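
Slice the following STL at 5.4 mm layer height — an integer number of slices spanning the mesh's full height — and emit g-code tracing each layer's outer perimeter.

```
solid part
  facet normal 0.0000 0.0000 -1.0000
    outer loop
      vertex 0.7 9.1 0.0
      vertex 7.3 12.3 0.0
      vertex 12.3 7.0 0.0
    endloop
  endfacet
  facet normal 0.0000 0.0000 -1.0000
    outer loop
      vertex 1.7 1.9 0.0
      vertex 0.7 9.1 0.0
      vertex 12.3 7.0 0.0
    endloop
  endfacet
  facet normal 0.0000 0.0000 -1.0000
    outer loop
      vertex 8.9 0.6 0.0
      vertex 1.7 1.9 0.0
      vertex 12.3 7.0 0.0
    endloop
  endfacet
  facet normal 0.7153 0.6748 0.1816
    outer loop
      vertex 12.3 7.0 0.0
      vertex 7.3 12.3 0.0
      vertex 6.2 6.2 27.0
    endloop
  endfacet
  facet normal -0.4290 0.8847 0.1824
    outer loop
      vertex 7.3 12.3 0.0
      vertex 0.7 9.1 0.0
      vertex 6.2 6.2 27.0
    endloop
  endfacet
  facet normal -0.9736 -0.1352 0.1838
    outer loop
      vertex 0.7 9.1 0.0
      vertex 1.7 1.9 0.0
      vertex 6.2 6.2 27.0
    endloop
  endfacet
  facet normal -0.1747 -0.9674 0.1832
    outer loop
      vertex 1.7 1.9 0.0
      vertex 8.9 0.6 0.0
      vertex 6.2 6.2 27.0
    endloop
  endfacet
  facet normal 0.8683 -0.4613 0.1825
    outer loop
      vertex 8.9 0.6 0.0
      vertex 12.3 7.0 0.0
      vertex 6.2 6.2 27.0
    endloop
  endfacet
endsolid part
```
; perimeter-only toolpath
G21 ; units = mm
G90 ; absolute positioning
G28 ; home
; layer 1
G0 Z5.4
G0 X11.1 Y6.8
G1 X7.1 Y11.1
G1 X1.8 Y8.5
G1 X2.6 Y2.8
G1 X8.4 Y1.7
G1 X11.1 Y6.8
; layer 2
G0 Z10.8
G0 X9.9 Y6.7
G1 X6.9 Y9.9
G1 X2.9 Y7.9
G1 X3.5 Y3.6
G1 X7.8 Y2.8
G1 X9.9 Y6.7
; layer 3
G0 Z16.2
G0 X8.6 Y6.5
G1 X6.6 Y8.6
G1 X4.0 Y7.4
G1 X4.4 Y4.5
G1 X7.3 Y4.0
G1 X8.6 Y6.5
; layer 4
G0 Z21.6
G0 X7.4 Y6.4
G1 X6.4 Y7.4
G1 X5.1 Y6.8
G1 X5.3 Y5.3
G1 X6.7 Y5.1
G1 X7.4 Y6.4
M2 ; end

The solid is a regular 5-sided pyramid, base circumscribed radius ≈ 6.2 mm, apex at z ≈ 27 mm. Slicing at Δz = 5.4 mm — 5 equal slices spanning the solid's height, so layer i sits at z = i·h/5 — gives 4 non-empty perimeters. Each is a 5-segment closed polygon; G0 lifts to the layer z and rapids to the start vertex, then G1 traces the edges. The cross-section shrinks linearly with z (the slice at the apex is degenerate and omitted).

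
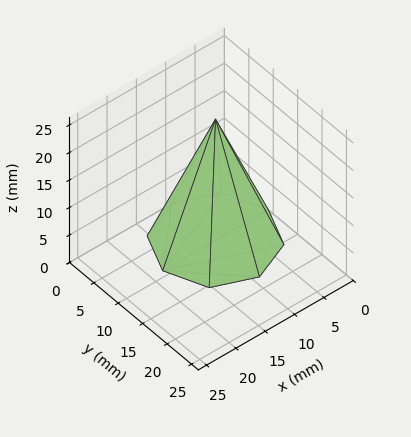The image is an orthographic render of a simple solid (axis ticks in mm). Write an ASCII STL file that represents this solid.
Reading the render: the shape is a regular 8-sided pyramid, base circumscribed radius ≈ 9 mm, apex at z ≈ 22 mm (dimensions read to the nearest mm from the axis ticks). For the STL, each face is triangulated and given an outward normal.

solid part
  facet normal 0.0000 0.0000 -1.0000
    outer loop
      vertex 9.00 18.00 0.00
      vertex 15.36 15.36 0.00
      vertex 18.00 9.00 0.00
    endloop
  endfacet
  facet normal 0.0000 0.0000 -1.0000
    outer loop
      vertex 2.64 15.36 0.00
      vertex 9.00 18.00 0.00
      vertex 18.00 9.00 0.00
    endloop
  endfacet
  facet normal 0.0000 0.0000 -1.0000
    outer loop
      vertex 0.00 9.00 0.00
      vertex 2.64 15.36 0.00
      vertex 18.00 9.00 0.00
    endloop
  endfacet
  facet normal 0.0000 0.0000 -1.0000
    outer loop
      vertex 2.64 2.64 0.00
      vertex 0.00 9.00 0.00
      vertex 18.00 9.00 0.00
    endloop
  endfacet
  facet normal 0.0000 0.0000 -1.0000
    outer loop
      vertex 9.00 0.00 0.00
      vertex 2.64 2.64 0.00
      vertex 18.00 9.00 0.00
    endloop
  endfacet
  facet normal 0.0000 0.0000 -1.0000
    outer loop
      vertex 15.36 2.64 0.00
      vertex 9.00 0.00 0.00
      vertex 18.00 9.00 0.00
    endloop
  endfacet
  facet normal 0.8640 0.3586 0.3534
    outer loop
      vertex 18.00 9.00 0.00
      vertex 15.36 15.36 0.00
      vertex 9.00 9.00 22.00
    endloop
  endfacet
  facet normal 0.3586 0.8640 0.3534
    outer loop
      vertex 15.36 15.36 0.00
      vertex 9.00 18.00 0.00
      vertex 9.00 9.00 22.00
    endloop
  endfacet
  facet normal -0.3586 0.8640 0.3534
    outer loop
      vertex 9.00 18.00 0.00
      vertex 2.64 15.36 0.00
      vertex 9.00 9.00 22.00
    endloop
  endfacet
  facet normal -0.8640 0.3586 0.3534
    outer loop
      vertex 2.64 15.36 0.00
      vertex 0.00 9.00 0.00
      vertex 9.00 9.00 22.00
    endloop
  endfacet
  facet normal -0.8640 -0.3586 0.3534
    outer loop
      vertex 0.00 9.00 0.00
      vertex 2.64 2.64 0.00
      vertex 9.00 9.00 22.00
    endloop
  endfacet
  facet normal -0.3586 -0.8640 0.3534
    outer loop
      vertex 2.64 2.64 0.00
      vertex 9.00 0.00 0.00
      vertex 9.00 9.00 22.00
    endloop
  endfacet
  facet normal 0.3586 -0.8640 0.3534
    outer loop
      vertex 9.00 0.00 0.00
      vertex 15.36 2.64 0.00
      vertex 9.00 9.00 22.00
    endloop
  endfacet
  facet normal 0.8640 -0.3586 0.3534
    outer loop
      vertex 15.36 2.64 0.00
      vertex 18.00 9.00 0.00
      vertex 9.00 9.00 22.00
    endloop
  endfacet
endsolid part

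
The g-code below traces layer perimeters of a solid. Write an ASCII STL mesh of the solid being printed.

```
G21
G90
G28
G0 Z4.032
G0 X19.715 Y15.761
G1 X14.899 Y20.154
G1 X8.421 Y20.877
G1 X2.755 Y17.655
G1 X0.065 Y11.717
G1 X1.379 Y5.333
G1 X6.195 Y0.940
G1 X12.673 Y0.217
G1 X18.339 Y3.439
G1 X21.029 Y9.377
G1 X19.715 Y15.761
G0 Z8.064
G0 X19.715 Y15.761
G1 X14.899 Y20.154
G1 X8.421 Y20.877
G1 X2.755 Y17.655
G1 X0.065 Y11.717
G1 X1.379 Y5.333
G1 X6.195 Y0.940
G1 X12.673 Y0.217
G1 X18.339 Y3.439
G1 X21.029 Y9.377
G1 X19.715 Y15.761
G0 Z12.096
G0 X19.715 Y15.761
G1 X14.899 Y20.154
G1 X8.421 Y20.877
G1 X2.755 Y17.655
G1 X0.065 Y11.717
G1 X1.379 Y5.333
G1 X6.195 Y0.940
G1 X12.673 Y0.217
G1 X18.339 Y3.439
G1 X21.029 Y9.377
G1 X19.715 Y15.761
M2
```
solid part
  facet normal 0.0000 0.0000 -1.0000
    outer loop
      vertex 8.421 20.877 0.000
      vertex 14.899 20.154 0.000
      vertex 19.715 15.761 0.000
    endloop
  endfacet
  facet normal 0.0000 0.0000 -1.0000
    outer loop
      vertex 2.755 17.655 0.000
      vertex 8.421 20.877 0.000
      vertex 19.715 15.761 0.000
    endloop
  endfacet
  facet normal 0.0000 0.0000 -1.0000
    outer loop
      vertex 0.065 11.717 0.000
      vertex 2.755 17.655 0.000
      vertex 19.715 15.761 0.000
    endloop
  endfacet
  facet normal 0.0000 0.0000 -1.0000
    outer loop
      vertex 1.379 5.333 0.000
      vertex 0.065 11.717 0.000
      vertex 19.715 15.761 0.000
    endloop
  endfacet
  facet normal 0.0000 0.0000 -1.0000
    outer loop
      vertex 6.195 0.940 0.000
      vertex 1.379 5.333 0.000
      vertex 19.715 15.761 0.000
    endloop
  endfacet
  facet normal 0.0000 0.0000 -1.0000
    outer loop
      vertex 12.673 0.217 0.000
      vertex 6.195 0.940 0.000
      vertex 19.715 15.761 0.000
    endloop
  endfacet
  facet normal 0.0000 0.0000 -1.0000
    outer loop
      vertex 18.339 3.439 0.000
      vertex 12.673 0.217 0.000
      vertex 19.715 15.761 0.000
    endloop
  endfacet
  facet normal 0.0000 0.0000 -1.0000
    outer loop
      vertex 21.029 9.377 0.000
      vertex 18.339 3.439 0.000
      vertex 19.715 15.761 0.000
    endloop
  endfacet
  facet normal 0.0000 0.0000 1.0000
    outer loop
      vertex 19.715 15.761 12.096
      vertex 14.899 20.154 12.096
      vertex 8.421 20.877 12.096
    endloop
  endfacet
  facet normal 0.0000 0.0000 1.0000
    outer loop
      vertex 19.715 15.761 12.096
      vertex 8.421 20.877 12.096
      vertex 2.755 17.655 12.096
    endloop
  endfacet
  facet normal 0.0000 0.0000 1.0000
    outer loop
      vertex 19.715 15.761 12.096
      vertex 2.755 17.655 12.096
      vertex 0.065 11.717 12.096
    endloop
  endfacet
  facet normal 0.0000 0.0000 1.0000
    outer loop
      vertex 19.715 15.761 12.096
      vertex 0.065 11.717 12.096
      vertex 1.379 5.333 12.096
    endloop
  endfacet
  facet normal 0.0000 0.0000 1.0000
    outer loop
      vertex 19.715 15.761 12.096
      vertex 1.379 5.333 12.096
      vertex 6.195 0.940 12.096
    endloop
  endfacet
  facet normal 0.0000 0.0000 1.0000
    outer loop
      vertex 19.715 15.761 12.096
      vertex 6.195 0.940 12.096
      vertex 12.673 0.217 12.096
    endloop
  endfacet
  facet normal 0.0000 0.0000 1.0000
    outer loop
      vertex 19.715 15.761 12.096
      vertex 12.673 0.217 12.096
      vertex 18.339 3.439 12.096
    endloop
  endfacet
  facet normal 0.0000 0.0000 1.0000
    outer loop
      vertex 19.715 15.761 12.096
      vertex 18.339 3.439 12.096
      vertex 21.029 9.377 12.096
    endloop
  endfacet
  facet normal 0.6739 0.7388 0.0000
    outer loop
      vertex 19.715 15.761 0.000
      vertex 14.899 20.154 0.000
      vertex 14.899 20.154 12.096
    endloop
  endfacet
  facet normal 0.6739 0.7388 0.0000
    outer loop
      vertex 19.715 15.761 0.000
      vertex 14.899 20.154 12.096
      vertex 19.715 15.761 12.096
    endloop
  endfacet
  facet normal 0.1109 0.9938 0.0000
    outer loop
      vertex 14.899 20.154 0.000
      vertex 8.421 20.877 0.000
      vertex 8.421 20.877 12.096
    endloop
  endfacet
  facet normal 0.1109 0.9938 0.0000
    outer loop
      vertex 14.899 20.154 0.000
      vertex 8.421 20.877 12.096
      vertex 14.899 20.154 12.096
    endloop
  endfacet
  facet normal -0.4943 0.8693 0.0000
    outer loop
      vertex 8.421 20.877 0.000
      vertex 2.755 17.655 0.000
      vertex 2.755 17.655 12.096
    endloop
  endfacet
  facet normal -0.4943 0.8693 0.0000
    outer loop
      vertex 8.421 20.877 0.000
      vertex 2.755 17.655 12.096
      vertex 8.421 20.877 12.096
    endloop
  endfacet
  facet normal -0.9109 0.4126 0.0000
    outer loop
      vertex 2.755 17.655 0.000
      vertex 0.065 11.717 0.000
      vertex 0.065 11.717 12.096
    endloop
  endfacet
  facet normal -0.9109 0.4126 0.0000
    outer loop
      vertex 2.755 17.655 0.000
      vertex 0.065 11.717 12.096
      vertex 2.755 17.655 12.096
    endloop
  endfacet
  facet normal -0.9795 -0.2016 0.0000
    outer loop
      vertex 0.065 11.717 0.000
      vertex 1.379 5.333 0.000
      vertex 1.379 5.333 12.096
    endloop
  endfacet
  facet normal -0.9795 -0.2016 0.0000
    outer loop
      vertex 0.065 11.717 0.000
      vertex 1.379 5.333 12.096
      vertex 0.065 11.717 12.096
    endloop
  endfacet
  facet normal -0.6739 -0.7388 0.0000
    outer loop
      vertex 1.379 5.333 0.000
      vertex 6.195 0.940 0.000
      vertex 6.195 0.940 12.096
    endloop
  endfacet
  facet normal -0.6739 -0.7388 0.0000
    outer loop
      vertex 1.379 5.333 0.000
      vertex 6.195 0.940 12.096
      vertex 1.379 5.333 12.096
    endloop
  endfacet
  facet normal -0.1109 -0.9938 0.0000
    outer loop
      vertex 6.195 0.940 0.000
      vertex 12.673 0.217 0.000
      vertex 12.673 0.217 12.096
    endloop
  endfacet
  facet normal -0.1109 -0.9938 0.0000
    outer loop
      vertex 6.195 0.940 0.000
      vertex 12.673 0.217 12.096
      vertex 6.195 0.940 12.096
    endloop
  endfacet
  facet normal 0.4943 -0.8693 0.0000
    outer loop
      vertex 12.673 0.217 0.000
      vertex 18.339 3.439 0.000
      vertex 18.339 3.439 12.096
    endloop
  endfacet
  facet normal 0.4943 -0.8693 0.0000
    outer loop
      vertex 12.673 0.217 0.000
      vertex 18.339 3.439 12.096
      vertex 12.673 0.217 12.096
    endloop
  endfacet
  facet normal 0.9109 -0.4126 0.0000
    outer loop
      vertex 18.339 3.439 0.000
      vertex 21.029 9.377 0.000
      vertex 21.029 9.377 12.096
    endloop
  endfacet
  facet normal 0.9109 -0.4126 0.0000
    outer loop
      vertex 18.339 3.439 0.000
      vertex 21.029 9.377 12.096
      vertex 18.339 3.439 12.096
    endloop
  endfacet
  facet normal 0.9795 0.2016 0.0000
    outer loop
      vertex 21.029 9.377 0.000
      vertex 19.715 15.761 0.000
      vertex 19.715 15.761 12.096
    endloop
  endfacet
  facet normal 0.9795 0.2016 0.0000
    outer loop
      vertex 21.029 9.377 0.000
      vertex 19.715 15.761 12.096
      vertex 21.029 9.377 12.096
    endloop
  endfacet
endsolid part

The G0 Z moves step by Δz≈4.032 mm. Every layer's G1 loop is the same polygon, so the solid is a straight extrusion of it from z=0 to z≈12.1. Closing with flat bottom and top caps and triangulating gives 36 facets — a regular 10-sided prism (a cylinder approximated with 10 flat sides), circumscribed radius ≈ 10.5 mm, height ≈ 12.1 mm.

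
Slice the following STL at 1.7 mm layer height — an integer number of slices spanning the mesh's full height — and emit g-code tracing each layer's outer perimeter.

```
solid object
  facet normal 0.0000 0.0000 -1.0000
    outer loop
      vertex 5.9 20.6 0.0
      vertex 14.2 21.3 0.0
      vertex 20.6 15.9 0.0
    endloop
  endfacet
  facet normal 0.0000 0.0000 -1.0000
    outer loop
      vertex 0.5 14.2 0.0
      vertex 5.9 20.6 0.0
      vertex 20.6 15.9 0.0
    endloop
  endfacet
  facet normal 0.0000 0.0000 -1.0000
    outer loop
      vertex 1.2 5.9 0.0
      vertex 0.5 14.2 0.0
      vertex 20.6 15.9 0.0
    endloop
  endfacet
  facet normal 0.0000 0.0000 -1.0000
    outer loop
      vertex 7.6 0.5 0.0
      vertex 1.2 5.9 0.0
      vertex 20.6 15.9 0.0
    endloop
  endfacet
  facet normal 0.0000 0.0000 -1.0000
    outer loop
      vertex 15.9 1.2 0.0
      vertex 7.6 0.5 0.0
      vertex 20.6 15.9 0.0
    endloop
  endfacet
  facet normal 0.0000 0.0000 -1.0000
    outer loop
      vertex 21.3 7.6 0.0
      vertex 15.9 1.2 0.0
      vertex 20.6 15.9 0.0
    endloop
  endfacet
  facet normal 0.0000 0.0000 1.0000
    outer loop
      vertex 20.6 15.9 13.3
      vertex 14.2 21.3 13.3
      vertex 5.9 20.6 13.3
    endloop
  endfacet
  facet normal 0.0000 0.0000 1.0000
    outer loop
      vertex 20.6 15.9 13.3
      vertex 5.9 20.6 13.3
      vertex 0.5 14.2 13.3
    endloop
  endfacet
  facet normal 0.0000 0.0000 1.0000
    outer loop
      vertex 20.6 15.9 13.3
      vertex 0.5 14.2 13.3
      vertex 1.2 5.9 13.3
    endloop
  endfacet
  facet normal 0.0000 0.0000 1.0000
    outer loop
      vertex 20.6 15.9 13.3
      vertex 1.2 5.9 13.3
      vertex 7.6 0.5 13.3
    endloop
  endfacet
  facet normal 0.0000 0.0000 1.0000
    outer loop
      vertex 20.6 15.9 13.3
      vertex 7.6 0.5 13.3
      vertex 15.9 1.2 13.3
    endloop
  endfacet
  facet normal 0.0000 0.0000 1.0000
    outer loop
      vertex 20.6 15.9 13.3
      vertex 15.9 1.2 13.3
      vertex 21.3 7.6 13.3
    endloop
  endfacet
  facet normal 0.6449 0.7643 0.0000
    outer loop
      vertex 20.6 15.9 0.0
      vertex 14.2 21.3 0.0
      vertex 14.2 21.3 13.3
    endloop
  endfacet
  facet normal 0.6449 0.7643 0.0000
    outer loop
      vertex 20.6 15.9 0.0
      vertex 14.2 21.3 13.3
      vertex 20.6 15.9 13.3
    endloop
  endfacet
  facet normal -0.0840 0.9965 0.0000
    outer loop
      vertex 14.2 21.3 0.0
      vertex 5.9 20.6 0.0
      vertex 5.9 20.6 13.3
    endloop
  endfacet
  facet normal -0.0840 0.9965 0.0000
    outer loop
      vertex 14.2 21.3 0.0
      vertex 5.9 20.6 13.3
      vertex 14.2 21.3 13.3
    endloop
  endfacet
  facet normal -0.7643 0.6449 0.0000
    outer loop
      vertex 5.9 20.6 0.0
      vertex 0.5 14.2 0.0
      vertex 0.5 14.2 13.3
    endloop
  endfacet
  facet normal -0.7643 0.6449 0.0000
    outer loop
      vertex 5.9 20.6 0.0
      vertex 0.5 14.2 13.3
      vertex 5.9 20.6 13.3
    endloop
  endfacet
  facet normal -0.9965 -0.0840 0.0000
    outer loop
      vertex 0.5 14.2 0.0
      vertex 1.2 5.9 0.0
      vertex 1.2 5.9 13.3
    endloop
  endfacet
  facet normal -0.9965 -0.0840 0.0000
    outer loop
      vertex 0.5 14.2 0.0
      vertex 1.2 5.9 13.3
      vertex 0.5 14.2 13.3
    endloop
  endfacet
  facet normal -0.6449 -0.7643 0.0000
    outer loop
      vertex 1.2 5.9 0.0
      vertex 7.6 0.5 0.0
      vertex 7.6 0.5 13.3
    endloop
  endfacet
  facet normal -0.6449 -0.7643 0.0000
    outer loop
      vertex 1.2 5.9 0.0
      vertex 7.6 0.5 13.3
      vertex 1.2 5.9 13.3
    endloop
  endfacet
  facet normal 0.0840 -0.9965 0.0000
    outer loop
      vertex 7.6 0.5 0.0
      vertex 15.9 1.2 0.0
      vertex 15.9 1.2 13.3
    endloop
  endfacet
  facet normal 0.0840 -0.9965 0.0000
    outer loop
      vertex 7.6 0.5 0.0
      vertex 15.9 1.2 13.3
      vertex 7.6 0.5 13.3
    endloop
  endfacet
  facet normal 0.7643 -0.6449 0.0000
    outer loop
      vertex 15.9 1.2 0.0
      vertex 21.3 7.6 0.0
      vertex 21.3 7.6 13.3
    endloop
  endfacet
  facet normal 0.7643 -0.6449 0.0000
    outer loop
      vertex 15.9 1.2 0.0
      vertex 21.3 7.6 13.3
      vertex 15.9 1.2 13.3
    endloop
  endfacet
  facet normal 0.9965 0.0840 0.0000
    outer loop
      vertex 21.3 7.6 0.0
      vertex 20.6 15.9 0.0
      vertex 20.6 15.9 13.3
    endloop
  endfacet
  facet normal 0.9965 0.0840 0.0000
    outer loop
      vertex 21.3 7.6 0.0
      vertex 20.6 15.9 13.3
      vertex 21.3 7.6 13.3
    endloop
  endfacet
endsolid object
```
; perimeter-only toolpath
G21 ; units = mm
G90 ; absolute positioning
G28 ; home
; layer 1
G0 Z1.7
G0 X20.6 Y15.9
G1 X14.2 Y21.3
G1 X5.9 Y20.6
G1 X0.5 Y14.2
G1 X1.2 Y5.9
G1 X7.6 Y0.5
G1 X15.9 Y1.2
G1 X21.3 Y7.6
G1 X20.6 Y15.9
; layer 2
G0 Z3.3
G0 X20.6 Y15.9
G1 X14.2 Y21.3
G1 X5.9 Y20.6
G1 X0.5 Y14.2
G1 X1.2 Y5.9
G1 X7.6 Y0.5
G1 X15.9 Y1.2
G1 X21.3 Y7.6
G1 X20.6 Y15.9
; layer 3
G0 Z5.0
G0 X20.6 Y15.9
G1 X14.2 Y21.3
G1 X5.9 Y20.6
G1 X0.5 Y14.2
G1 X1.2 Y5.9
G1 X7.6 Y0.5
G1 X15.9 Y1.2
G1 X21.3 Y7.6
G1 X20.6 Y15.9
; layer 4
G0 Z6.7
G0 X20.6 Y15.9
G1 X14.2 Y21.3
G1 X5.9 Y20.6
G1 X0.5 Y14.2
G1 X1.2 Y5.9
G1 X7.6 Y0.5
G1 X15.9 Y1.2
G1 X21.3 Y7.6
G1 X20.6 Y15.9
; layer 5
G0 Z8.3
G0 X20.6 Y15.9
G1 X14.2 Y21.3
G1 X5.9 Y20.6
G1 X0.5 Y14.2
G1 X1.2 Y5.9
G1 X7.6 Y0.5
G1 X15.9 Y1.2
G1 X21.3 Y7.6
G1 X20.6 Y15.9
; layer 6
G0 Z10.0
G0 X20.6 Y15.9
G1 X14.2 Y21.3
G1 X5.9 Y20.6
G1 X0.5 Y14.2
G1 X1.2 Y5.9
G1 X7.6 Y0.5
G1 X15.9 Y1.2
G1 X21.3 Y7.6
G1 X20.6 Y15.9
; layer 7
G0 Z11.6
G0 X20.6 Y15.9
G1 X14.2 Y21.3
G1 X5.9 Y20.6
G1 X0.5 Y14.2
G1 X1.2 Y5.9
G1 X7.6 Y0.5
G1 X15.9 Y1.2
G1 X21.3 Y7.6
G1 X20.6 Y15.9
; layer 8
G0 Z13.3
G0 X20.6 Y15.9
G1 X14.2 Y21.3
G1 X5.9 Y20.6
G1 X0.5 Y14.2
G1 X1.2 Y5.9
G1 X7.6 Y0.5
G1 X15.9 Y1.2
G1 X21.3 Y7.6
G1 X20.6 Y15.9
M2 ; end

The solid is a regular 8-sided prism (a cylinder approximated with 8 flat sides), circumscribed radius ≈ 10.9 mm, height ≈ 13.3 mm. Slicing at Δz = 1.7 mm — 8 equal slices spanning the solid's height, so layer i sits at z = i·h/8 — gives 8 non-empty perimeters. Each is a 8-segment closed polygon; G0 lifts to the layer z and rapids to the start vertex, then G1 traces the edges.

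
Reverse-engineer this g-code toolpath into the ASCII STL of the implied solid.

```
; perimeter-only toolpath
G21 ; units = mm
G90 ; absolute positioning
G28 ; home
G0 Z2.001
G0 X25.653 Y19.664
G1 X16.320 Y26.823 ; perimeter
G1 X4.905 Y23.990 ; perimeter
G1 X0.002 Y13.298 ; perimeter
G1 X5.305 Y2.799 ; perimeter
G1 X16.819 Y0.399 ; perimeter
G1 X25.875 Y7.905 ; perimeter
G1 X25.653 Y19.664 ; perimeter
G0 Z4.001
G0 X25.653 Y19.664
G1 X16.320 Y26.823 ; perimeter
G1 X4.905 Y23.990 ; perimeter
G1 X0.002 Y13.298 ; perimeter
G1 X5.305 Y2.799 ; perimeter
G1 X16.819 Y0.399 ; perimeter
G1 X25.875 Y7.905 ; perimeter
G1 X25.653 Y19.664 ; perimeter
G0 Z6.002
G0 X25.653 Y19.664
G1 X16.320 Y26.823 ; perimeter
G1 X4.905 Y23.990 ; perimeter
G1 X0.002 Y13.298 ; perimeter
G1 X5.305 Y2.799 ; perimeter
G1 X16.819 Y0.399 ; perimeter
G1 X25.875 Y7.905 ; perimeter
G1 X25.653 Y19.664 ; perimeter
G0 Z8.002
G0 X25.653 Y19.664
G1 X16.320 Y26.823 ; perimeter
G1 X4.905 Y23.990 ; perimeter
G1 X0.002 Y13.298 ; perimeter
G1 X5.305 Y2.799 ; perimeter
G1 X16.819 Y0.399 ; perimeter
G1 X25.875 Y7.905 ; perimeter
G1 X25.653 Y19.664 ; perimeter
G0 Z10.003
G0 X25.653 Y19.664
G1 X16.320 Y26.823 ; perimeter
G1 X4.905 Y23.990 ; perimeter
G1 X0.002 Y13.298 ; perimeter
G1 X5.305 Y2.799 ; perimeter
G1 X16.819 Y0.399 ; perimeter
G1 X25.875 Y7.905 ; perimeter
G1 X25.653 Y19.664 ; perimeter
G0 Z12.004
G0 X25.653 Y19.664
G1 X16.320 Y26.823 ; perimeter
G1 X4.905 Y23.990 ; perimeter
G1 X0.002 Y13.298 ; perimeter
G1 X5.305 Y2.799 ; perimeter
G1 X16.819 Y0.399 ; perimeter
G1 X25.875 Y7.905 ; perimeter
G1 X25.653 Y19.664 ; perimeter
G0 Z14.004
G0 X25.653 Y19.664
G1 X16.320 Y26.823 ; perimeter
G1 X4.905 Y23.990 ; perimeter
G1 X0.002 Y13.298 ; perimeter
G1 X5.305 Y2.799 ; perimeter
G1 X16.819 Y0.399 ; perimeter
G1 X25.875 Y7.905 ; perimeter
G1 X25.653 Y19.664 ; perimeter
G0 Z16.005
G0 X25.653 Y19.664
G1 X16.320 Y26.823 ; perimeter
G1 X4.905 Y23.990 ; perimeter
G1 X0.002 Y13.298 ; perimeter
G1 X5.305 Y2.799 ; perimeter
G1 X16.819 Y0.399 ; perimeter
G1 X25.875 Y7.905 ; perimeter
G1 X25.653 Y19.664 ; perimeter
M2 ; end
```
solid part
  facet normal 0.0000 0.0000 -1.0000
    outer loop
      vertex 4.905 23.990 0.000
      vertex 16.320 26.823 0.000
      vertex 25.653 19.664 0.000
    endloop
  endfacet
  facet normal 0.0000 0.0000 -1.0000
    outer loop
      vertex 0.002 13.298 0.000
      vertex 4.905 23.990 0.000
      vertex 25.653 19.664 0.000
    endloop
  endfacet
  facet normal 0.0000 0.0000 -1.0000
    outer loop
      vertex 5.305 2.799 0.000
      vertex 0.002 13.298 0.000
      vertex 25.653 19.664 0.000
    endloop
  endfacet
  facet normal 0.0000 0.0000 -1.0000
    outer loop
      vertex 16.819 0.399 0.000
      vertex 5.305 2.799 0.000
      vertex 25.653 19.664 0.000
    endloop
  endfacet
  facet normal 0.0000 0.0000 -1.0000
    outer loop
      vertex 25.875 7.905 0.000
      vertex 16.819 0.399 0.000
      vertex 25.653 19.664 0.000
    endloop
  endfacet
  facet normal 0.0000 0.0000 1.0000
    outer loop
      vertex 25.653 19.664 16.005
      vertex 16.320 26.823 16.005
      vertex 4.905 23.990 16.005
    endloop
  endfacet
  facet normal 0.0000 0.0000 1.0000
    outer loop
      vertex 25.653 19.664 16.005
      vertex 4.905 23.990 16.005
      vertex 0.002 13.298 16.005
    endloop
  endfacet
  facet normal 0.0000 0.0000 1.0000
    outer loop
      vertex 25.653 19.664 16.005
      vertex 0.002 13.298 16.005
      vertex 5.305 2.799 16.005
    endloop
  endfacet
  facet normal 0.0000 0.0000 1.0000
    outer loop
      vertex 25.653 19.664 16.005
      vertex 5.305 2.799 16.005
      vertex 16.819 0.399 16.005
    endloop
  endfacet
  facet normal 0.0000 0.0000 1.0000
    outer loop
      vertex 25.653 19.664 16.005
      vertex 16.819 0.399 16.005
      vertex 25.875 7.905 16.005
    endloop
  endfacet
  facet normal 0.6086 0.7935 0.0000
    outer loop
      vertex 25.653 19.664 0.000
      vertex 16.320 26.823 0.000
      vertex 16.320 26.823 16.005
    endloop
  endfacet
  facet normal 0.6086 0.7935 0.0000
    outer loop
      vertex 25.653 19.664 0.000
      vertex 16.320 26.823 16.005
      vertex 25.653 19.664 16.005
    endloop
  endfacet
  facet normal -0.2409 0.9706 0.0000
    outer loop
      vertex 16.320 26.823 0.000
      vertex 4.905 23.990 0.000
      vertex 4.905 23.990 16.005
    endloop
  endfacet
  facet normal -0.2409 0.9706 0.0000
    outer loop
      vertex 16.320 26.823 0.000
      vertex 4.905 23.990 16.005
      vertex 16.320 26.823 16.005
    endloop
  endfacet
  facet normal -0.9090 0.4168 0.0000
    outer loop
      vertex 4.905 23.990 0.000
      vertex 0.002 13.298 0.000
      vertex 0.002 13.298 16.005
    endloop
  endfacet
  facet normal -0.9090 0.4168 0.0000
    outer loop
      vertex 4.905 23.990 0.000
      vertex 0.002 13.298 16.005
      vertex 4.905 23.990 16.005
    endloop
  endfacet
  facet normal -0.8926 -0.4508 0.0000
    outer loop
      vertex 0.002 13.298 0.000
      vertex 5.305 2.799 0.000
      vertex 5.305 2.799 16.005
    endloop
  endfacet
  facet normal -0.8926 -0.4508 0.0000
    outer loop
      vertex 0.002 13.298 0.000
      vertex 5.305 2.799 16.005
      vertex 0.002 13.298 16.005
    endloop
  endfacet
  facet normal -0.2041 -0.9790 0.0000
    outer loop
      vertex 5.305 2.799 0.000
      vertex 16.819 0.399 0.000
      vertex 16.819 0.399 16.005
    endloop
  endfacet
  facet normal -0.2041 -0.9790 0.0000
    outer loop
      vertex 5.305 2.799 0.000
      vertex 16.819 0.399 16.005
      vertex 5.305 2.799 16.005
    endloop
  endfacet
  facet normal 0.6381 -0.7699 0.0000
    outer loop
      vertex 16.819 0.399 0.000
      vertex 25.875 7.905 0.000
      vertex 25.875 7.905 16.005
    endloop
  endfacet
  facet normal 0.6381 -0.7699 0.0000
    outer loop
      vertex 16.819 0.399 0.000
      vertex 25.875 7.905 16.005
      vertex 16.819 0.399 16.005
    endloop
  endfacet
  facet normal 0.9998 0.0189 0.0000
    outer loop
      vertex 25.875 7.905 0.000
      vertex 25.653 19.664 0.000
      vertex 25.653 19.664 16.005
    endloop
  endfacet
  facet normal 0.9998 0.0189 0.0000
    outer loop
      vertex 25.875 7.905 0.000
      vertex 25.653 19.664 16.005
      vertex 25.875 7.905 16.005
    endloop
  endfacet
endsolid part

The G0 Z moves step by Δz≈2.001 mm. Every layer's G1 loop is the same polygon, so the solid is a straight extrusion of it from z=0 to z≈16. Closing with flat bottom and top caps and triangulating gives 24 facets — a regular 7-sided prism (a cylinder approximated with 7 flat sides), circumscribed radius ≈ 13.6 mm, height ≈ 16 mm.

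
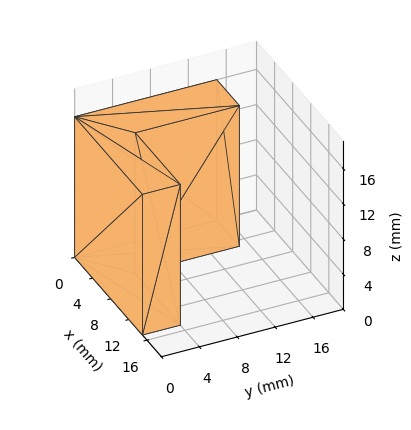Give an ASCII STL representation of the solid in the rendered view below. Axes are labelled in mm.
Reading the render: the shape is an L-shaped prism: outer 15 × 15 mm, arm thicknesses ≈ 4 mm (horizontal) and 5 mm (vertical), extruded 16 mm in z (dimensions read to the nearest mm from the axis ticks). For the STL, each face is triangulated and given an outward normal.

solid part
  facet normal 0.0000 0.0000 -1.0000
    outer loop
      vertex 15.000 4.000 0.000
      vertex 15.000 0.000 0.000
      vertex 0.000 0.000 0.000
    endloop
  endfacet
  facet normal 0.0000 0.0000 -1.0000
    outer loop
      vertex 5.000 4.000 0.000
      vertex 15.000 4.000 0.000
      vertex 0.000 0.000 0.000
    endloop
  endfacet
  facet normal 0.0000 0.0000 -1.0000
    outer loop
      vertex 5.000 15.000 0.000
      vertex 5.000 4.000 0.000
      vertex 0.000 0.000 0.000
    endloop
  endfacet
  facet normal 0.0000 0.0000 -1.0000
    outer loop
      vertex 0.000 15.000 0.000
      vertex 5.000 15.000 0.000
      vertex 0.000 0.000 0.000
    endloop
  endfacet
  facet normal 0.0000 0.0000 1.0000
    outer loop
      vertex 0.000 0.000 16.000
      vertex 15.000 0.000 16.000
      vertex 15.000 4.000 16.000
    endloop
  endfacet
  facet normal 0.0000 0.0000 1.0000
    outer loop
      vertex 0.000 0.000 16.000
      vertex 15.000 4.000 16.000
      vertex 5.000 4.000 16.000
    endloop
  endfacet
  facet normal 0.0000 0.0000 1.0000
    outer loop
      vertex 0.000 0.000 16.000
      vertex 5.000 4.000 16.000
      vertex 5.000 15.000 16.000
    endloop
  endfacet
  facet normal 0.0000 0.0000 1.0000
    outer loop
      vertex 0.000 0.000 16.000
      vertex 5.000 15.000 16.000
      vertex 0.000 15.000 16.000
    endloop
  endfacet
  facet normal 0.0000 -1.0000 0.0000
    outer loop
      vertex 0.000 0.000 0.000
      vertex 15.000 0.000 0.000
      vertex 15.000 0.000 16.000
    endloop
  endfacet
  facet normal 0.0000 -1.0000 0.0000
    outer loop
      vertex 0.000 0.000 0.000
      vertex 15.000 0.000 16.000
      vertex 0.000 0.000 16.000
    endloop
  endfacet
  facet normal 1.0000 0.0000 0.0000
    outer loop
      vertex 15.000 0.000 0.000
      vertex 15.000 4.000 0.000
      vertex 15.000 4.000 16.000
    endloop
  endfacet
  facet normal 1.0000 0.0000 0.0000
    outer loop
      vertex 15.000 0.000 0.000
      vertex 15.000 4.000 16.000
      vertex 15.000 0.000 16.000
    endloop
  endfacet
  facet normal 0.0000 1.0000 0.0000
    outer loop
      vertex 15.000 4.000 0.000
      vertex 5.000 4.000 0.000
      vertex 5.000 4.000 16.000
    endloop
  endfacet
  facet normal 0.0000 1.0000 0.0000
    outer loop
      vertex 15.000 4.000 0.000
      vertex 5.000 4.000 16.000
      vertex 15.000 4.000 16.000
    endloop
  endfacet
  facet normal 1.0000 0.0000 0.0000
    outer loop
      vertex 5.000 4.000 0.000
      vertex 5.000 15.000 0.000
      vertex 5.000 15.000 16.000
    endloop
  endfacet
  facet normal 1.0000 0.0000 0.0000
    outer loop
      vertex 5.000 4.000 0.000
      vertex 5.000 15.000 16.000
      vertex 5.000 4.000 16.000
    endloop
  endfacet
  facet normal 0.0000 1.0000 0.0000
    outer loop
      vertex 5.000 15.000 0.000
      vertex 0.000 15.000 0.000
      vertex 0.000 15.000 16.000
    endloop
  endfacet
  facet normal 0.0000 1.0000 0.0000
    outer loop
      vertex 5.000 15.000 0.000
      vertex 0.000 15.000 16.000
      vertex 5.000 15.000 16.000
    endloop
  endfacet
  facet normal -1.0000 0.0000 0.0000
    outer loop
      vertex 0.000 15.000 0.000
      vertex 0.000 0.000 0.000
      vertex 0.000 0.000 16.000
    endloop
  endfacet
  facet normal -1.0000 0.0000 0.0000
    outer loop
      vertex 0.000 15.000 0.000
      vertex 0.000 0.000 16.000
      vertex 0.000 15.000 16.000
    endloop
  endfacet
endsolid part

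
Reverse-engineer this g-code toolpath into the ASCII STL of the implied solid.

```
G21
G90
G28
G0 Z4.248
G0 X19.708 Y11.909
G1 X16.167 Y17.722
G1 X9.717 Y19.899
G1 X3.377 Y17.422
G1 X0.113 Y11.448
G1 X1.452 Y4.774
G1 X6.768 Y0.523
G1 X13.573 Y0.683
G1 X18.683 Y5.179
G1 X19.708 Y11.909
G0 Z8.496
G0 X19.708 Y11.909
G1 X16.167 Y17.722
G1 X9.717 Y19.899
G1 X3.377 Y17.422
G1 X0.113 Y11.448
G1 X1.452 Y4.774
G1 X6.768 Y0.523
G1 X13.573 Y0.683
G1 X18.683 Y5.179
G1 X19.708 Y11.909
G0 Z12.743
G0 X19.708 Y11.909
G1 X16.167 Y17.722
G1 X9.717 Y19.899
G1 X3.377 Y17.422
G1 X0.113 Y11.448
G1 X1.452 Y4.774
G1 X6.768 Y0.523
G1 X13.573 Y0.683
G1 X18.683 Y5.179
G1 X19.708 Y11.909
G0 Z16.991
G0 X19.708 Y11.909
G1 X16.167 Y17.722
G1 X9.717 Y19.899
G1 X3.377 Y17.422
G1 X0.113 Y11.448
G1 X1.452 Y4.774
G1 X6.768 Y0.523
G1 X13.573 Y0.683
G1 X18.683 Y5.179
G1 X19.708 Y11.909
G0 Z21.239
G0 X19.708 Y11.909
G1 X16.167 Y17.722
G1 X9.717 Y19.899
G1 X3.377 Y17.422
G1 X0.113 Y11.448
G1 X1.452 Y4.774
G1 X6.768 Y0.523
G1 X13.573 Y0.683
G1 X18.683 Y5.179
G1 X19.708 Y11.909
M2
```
solid part
  facet normal 0.0000 0.0000 -1.0000
    outer loop
      vertex 9.717 19.899 0.000
      vertex 16.167 17.722 0.000
      vertex 19.708 11.909 0.000
    endloop
  endfacet
  facet normal 0.0000 0.0000 -1.0000
    outer loop
      vertex 3.377 17.422 0.000
      vertex 9.717 19.899 0.000
      vertex 19.708 11.909 0.000
    endloop
  endfacet
  facet normal 0.0000 0.0000 -1.0000
    outer loop
      vertex 0.113 11.448 0.000
      vertex 3.377 17.422 0.000
      vertex 19.708 11.909 0.000
    endloop
  endfacet
  facet normal 0.0000 0.0000 -1.0000
    outer loop
      vertex 1.452 4.774 0.000
      vertex 0.113 11.448 0.000
      vertex 19.708 11.909 0.000
    endloop
  endfacet
  facet normal 0.0000 0.0000 -1.0000
    outer loop
      vertex 6.768 0.523 0.000
      vertex 1.452 4.774 0.000
      vertex 19.708 11.909 0.000
    endloop
  endfacet
  facet normal 0.0000 0.0000 -1.0000
    outer loop
      vertex 13.573 0.683 0.000
      vertex 6.768 0.523 0.000
      vertex 19.708 11.909 0.000
    endloop
  endfacet
  facet normal 0.0000 0.0000 -1.0000
    outer loop
      vertex 18.683 5.179 0.000
      vertex 13.573 0.683 0.000
      vertex 19.708 11.909 0.000
    endloop
  endfacet
  facet normal 0.0000 0.0000 1.0000
    outer loop
      vertex 19.708 11.909 21.239
      vertex 16.167 17.722 21.239
      vertex 9.717 19.899 21.239
    endloop
  endfacet
  facet normal 0.0000 0.0000 1.0000
    outer loop
      vertex 19.708 11.909 21.239
      vertex 9.717 19.899 21.239
      vertex 3.377 17.422 21.239
    endloop
  endfacet
  facet normal 0.0000 0.0000 1.0000
    outer loop
      vertex 19.708 11.909 21.239
      vertex 3.377 17.422 21.239
      vertex 0.113 11.448 21.239
    endloop
  endfacet
  facet normal 0.0000 0.0000 1.0000
    outer loop
      vertex 19.708 11.909 21.239
      vertex 0.113 11.448 21.239
      vertex 1.452 4.774 21.239
    endloop
  endfacet
  facet normal 0.0000 0.0000 1.0000
    outer loop
      vertex 19.708 11.909 21.239
      vertex 1.452 4.774 21.239
      vertex 6.768 0.523 21.239
    endloop
  endfacet
  facet normal 0.0000 0.0000 1.0000
    outer loop
      vertex 19.708 11.909 21.239
      vertex 6.768 0.523 21.239
      vertex 13.573 0.683 21.239
    endloop
  endfacet
  facet normal 0.0000 0.0000 1.0000
    outer loop
      vertex 19.708 11.909 21.239
      vertex 13.573 0.683 21.239
      vertex 18.683 5.179 21.239
    endloop
  endfacet
  facet normal 0.8540 0.5202 0.0000
    outer loop
      vertex 19.708 11.909 0.000
      vertex 16.167 17.722 0.000
      vertex 16.167 17.722 21.239
    endloop
  endfacet
  facet normal 0.8540 0.5202 0.0000
    outer loop
      vertex 19.708 11.909 0.000
      vertex 16.167 17.722 21.239
      vertex 19.708 11.909 21.239
    endloop
  endfacet
  facet normal 0.3198 0.9475 0.0000
    outer loop
      vertex 16.167 17.722 0.000
      vertex 9.717 19.899 0.000
      vertex 9.717 19.899 21.239
    endloop
  endfacet
  facet normal 0.3198 0.9475 0.0000
    outer loop
      vertex 16.167 17.722 0.000
      vertex 9.717 19.899 21.239
      vertex 16.167 17.722 21.239
    endloop
  endfacet
  facet normal -0.3639 0.9314 0.0000
    outer loop
      vertex 9.717 19.899 0.000
      vertex 3.377 17.422 0.000
      vertex 3.377 17.422 21.239
    endloop
  endfacet
  facet normal -0.3639 0.9314 0.0000
    outer loop
      vertex 9.717 19.899 0.000
      vertex 3.377 17.422 21.239
      vertex 9.717 19.899 21.239
    endloop
  endfacet
  facet normal -0.8776 0.4795 0.0000
    outer loop
      vertex 3.377 17.422 0.000
      vertex 0.113 11.448 0.000
      vertex 0.113 11.448 21.239
    endloop
  endfacet
  facet normal -0.8776 0.4795 0.0000
    outer loop
      vertex 3.377 17.422 0.000
      vertex 0.113 11.448 21.239
      vertex 3.377 17.422 21.239
    endloop
  endfacet
  facet normal -0.9805 -0.1967 0.0000
    outer loop
      vertex 0.113 11.448 0.000
      vertex 1.452 4.774 0.000
      vertex 1.452 4.774 21.239
    endloop
  endfacet
  facet normal -0.9805 -0.1967 0.0000
    outer loop
      vertex 0.113 11.448 0.000
      vertex 1.452 4.774 21.239
      vertex 0.113 11.448 21.239
    endloop
  endfacet
  facet normal -0.6245 -0.7810 0.0000
    outer loop
      vertex 1.452 4.774 0.000
      vertex 6.768 0.523 0.000
      vertex 6.768 0.523 21.239
    endloop
  endfacet
  facet normal -0.6245 -0.7810 0.0000
    outer loop
      vertex 1.452 4.774 0.000
      vertex 6.768 0.523 21.239
      vertex 1.452 4.774 21.239
    endloop
  endfacet
  facet normal 0.0235 -0.9997 0.0000
    outer loop
      vertex 6.768 0.523 0.000
      vertex 13.573 0.683 0.000
      vertex 13.573 0.683 21.239
    endloop
  endfacet
  facet normal 0.0235 -0.9997 0.0000
    outer loop
      vertex 6.768 0.523 0.000
      vertex 13.573 0.683 21.239
      vertex 6.768 0.523 21.239
    endloop
  endfacet
  facet normal 0.6606 -0.7508 0.0000
    outer loop
      vertex 13.573 0.683 0.000
      vertex 18.683 5.179 0.000
      vertex 18.683 5.179 21.239
    endloop
  endfacet
  facet normal 0.6606 -0.7508 0.0000
    outer loop
      vertex 13.573 0.683 0.000
      vertex 18.683 5.179 21.239
      vertex 13.573 0.683 21.239
    endloop
  endfacet
  facet normal 0.9886 -0.1506 0.0000
    outer loop
      vertex 18.683 5.179 0.000
      vertex 19.708 11.909 0.000
      vertex 19.708 11.909 21.239
    endloop
  endfacet
  facet normal 0.9886 -0.1506 0.0000
    outer loop
      vertex 18.683 5.179 0.000
      vertex 19.708 11.909 21.239
      vertex 18.683 5.179 21.239
    endloop
  endfacet
endsolid part

The G0 Z moves step by Δz≈4.248 mm. Every layer's G1 loop is the same polygon, so the solid is a straight extrusion of it from z=0 to z≈21.2. Closing with flat bottom and top caps and triangulating gives 32 facets — a regular 9-sided prism (a cylinder approximated with 9 flat sides), circumscribed radius ≈ 9.95 mm, height ≈ 21.2 mm.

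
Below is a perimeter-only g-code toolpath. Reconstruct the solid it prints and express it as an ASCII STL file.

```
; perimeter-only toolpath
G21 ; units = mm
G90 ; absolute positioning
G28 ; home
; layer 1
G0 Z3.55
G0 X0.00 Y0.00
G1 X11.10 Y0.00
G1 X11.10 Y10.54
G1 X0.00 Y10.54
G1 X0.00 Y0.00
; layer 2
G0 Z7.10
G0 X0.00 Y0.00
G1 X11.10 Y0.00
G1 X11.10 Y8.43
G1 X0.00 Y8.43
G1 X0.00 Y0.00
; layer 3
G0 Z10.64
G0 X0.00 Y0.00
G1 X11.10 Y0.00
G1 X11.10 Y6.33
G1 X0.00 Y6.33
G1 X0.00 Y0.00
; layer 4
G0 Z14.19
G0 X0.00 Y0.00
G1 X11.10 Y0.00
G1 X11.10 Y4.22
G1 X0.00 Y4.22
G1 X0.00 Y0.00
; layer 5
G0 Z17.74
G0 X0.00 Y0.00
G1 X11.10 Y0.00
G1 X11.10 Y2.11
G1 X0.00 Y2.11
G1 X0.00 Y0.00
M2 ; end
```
solid part
  facet normal 0.0000 0.0000 -1.0000
    outer loop
      vertex 11.10 12.65 0.00
      vertex 11.10 0.00 0.00
      vertex 0.00 0.00 0.00
    endloop
  endfacet
  facet normal 0.0000 0.0000 -1.0000
    outer loop
      vertex 0.00 12.65 0.00
      vertex 11.10 12.65 0.00
      vertex 0.00 0.00 0.00
    endloop
  endfacet
  facet normal 0.0000 -1.0000 0.0000
    outer loop
      vertex 0.00 0.00 0.00
      vertex 11.10 0.00 0.00
      vertex 11.10 0.00 21.29
    endloop
  endfacet
  facet normal 0.0000 -1.0000 0.0000
    outer loop
      vertex 0.00 0.00 0.00
      vertex 11.10 0.00 21.29
      vertex 0.00 0.00 21.29
    endloop
  endfacet
  facet normal 0.0000 0.8597 0.5108
    outer loop
      vertex 0.00 0.00 21.29
      vertex 11.10 0.00 21.29
      vertex 11.10 12.65 0.00
    endloop
  endfacet
  facet normal 0.0000 0.8597 0.5108
    outer loop
      vertex 0.00 0.00 21.29
      vertex 11.10 12.65 0.00
      vertex 0.00 12.65 0.00
    endloop
  endfacet
  facet normal -1.0000 0.0000 0.0000
    outer loop
      vertex 0.00 0.00 21.29
      vertex 0.00 12.65 0.00
      vertex 0.00 0.00 0.00
    endloop
  endfacet
  facet normal 1.0000 0.0000 0.0000
    outer loop
      vertex 11.10 0.00 0.00
      vertex 11.10 12.65 0.00
      vertex 11.10 0.00 21.29
    endloop
  endfacet
endsolid part

The G0 Z moves step by Δz≈3.55 mm. The G1 loops shrink linearly with z, so the solid tapers from its base footprint up to z≈21.3. Closing with a flat bottom cap and the tapered top and triangulating gives 8 facets — a wedge (ramp): 11.1 × 12.7 mm base, rising to 21.3 mm along the y=0 edge and sloping linearly to z=0 at y=12.7.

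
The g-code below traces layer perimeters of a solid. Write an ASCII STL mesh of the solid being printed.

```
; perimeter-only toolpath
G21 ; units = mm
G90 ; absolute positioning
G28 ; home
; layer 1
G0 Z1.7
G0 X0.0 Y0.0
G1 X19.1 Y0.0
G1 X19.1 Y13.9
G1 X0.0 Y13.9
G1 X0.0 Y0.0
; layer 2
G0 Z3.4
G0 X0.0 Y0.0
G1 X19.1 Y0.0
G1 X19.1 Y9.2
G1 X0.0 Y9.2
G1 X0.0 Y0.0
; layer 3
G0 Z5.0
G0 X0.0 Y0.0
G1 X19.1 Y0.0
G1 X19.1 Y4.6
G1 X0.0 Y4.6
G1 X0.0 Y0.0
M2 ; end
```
solid part
  facet normal 0.0000 0.0000 -1.0000
    outer loop
      vertex 19.1 18.5 0.0
      vertex 19.1 0.0 0.0
      vertex 0.0 0.0 0.0
    endloop
  endfacet
  facet normal 0.0000 0.0000 -1.0000
    outer loop
      vertex 0.0 18.5 0.0
      vertex 19.1 18.5 0.0
      vertex 0.0 0.0 0.0
    endloop
  endfacet
  facet normal 0.0000 -1.0000 0.0000
    outer loop
      vertex 0.0 0.0 0.0
      vertex 19.1 0.0 0.0
      vertex 19.1 0.0 6.7
    endloop
  endfacet
  facet normal 0.0000 -1.0000 0.0000
    outer loop
      vertex 0.0 0.0 0.0
      vertex 19.1 0.0 6.7
      vertex 0.0 0.0 6.7
    endloop
  endfacet
  facet normal 0.0000 0.3405 0.9402
    outer loop
      vertex 0.0 0.0 6.7
      vertex 19.1 0.0 6.7
      vertex 19.1 18.5 0.0
    endloop
  endfacet
  facet normal 0.0000 0.3405 0.9402
    outer loop
      vertex 0.0 0.0 6.7
      vertex 19.1 18.5 0.0
      vertex 0.0 18.5 0.0
    endloop
  endfacet
  facet normal -1.0000 0.0000 0.0000
    outer loop
      vertex 0.0 0.0 6.7
      vertex 0.0 18.5 0.0
      vertex 0.0 0.0 0.0
    endloop
  endfacet
  facet normal 1.0000 0.0000 0.0000
    outer loop
      vertex 19.1 0.0 0.0
      vertex 19.1 18.5 0.0
      vertex 19.1 0.0 6.7
    endloop
  endfacet
endsolid part

The G0 Z moves step by Δz≈1.7 mm. The G1 loops shrink linearly with z, so the solid tapers from its base footprint up to z≈6.7. Closing with a flat bottom cap and the tapered top and triangulating gives 8 facets — a wedge (ramp): 19.1 × 18.5 mm base, rising to 6.7 mm along the y=0 edge and sloping linearly to z=0 at y=18.5.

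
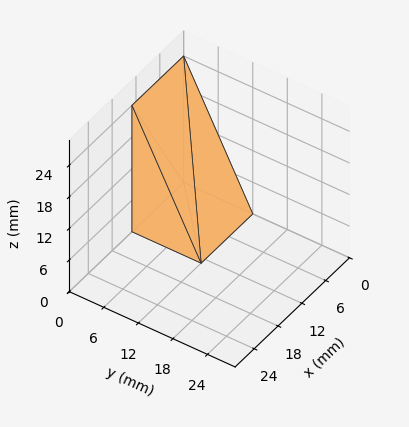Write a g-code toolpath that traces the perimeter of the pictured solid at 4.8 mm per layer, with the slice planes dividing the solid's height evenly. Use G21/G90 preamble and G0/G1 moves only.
Reading the render: the shape is a wedge (ramp): 13 × 12 mm base, rising to 24 mm along the y=0 edge and sloping linearly to z=0 at y=12 (dimensions read to the nearest mm from the axis ticks). For the g-code, the solid's height is divided into equal slices at the stated Δz and each level perimeter traced with G1 moves after a G0 lift.

; perimeter-only toolpath
G21 ; units = mm
G90 ; absolute positioning
G28 ; home
; layer 1
G0 Z4.8
G0 X0.0 Y0.0
G1 X13.0 Y0.0
G1 X13.0 Y9.6
G1 X0.0 Y9.6
G1 X0.0 Y0.0
; layer 2
G0 Z9.6
G0 X0.0 Y0.0
G1 X13.0 Y0.0
G1 X13.0 Y7.2
G1 X0.0 Y7.2
G1 X0.0 Y0.0
; layer 3
G0 Z14.4
G0 X0.0 Y0.0
G1 X13.0 Y0.0
G1 X13.0 Y4.8
G1 X0.0 Y4.8
G1 X0.0 Y0.0
; layer 4
G0 Z19.2
G0 X0.0 Y0.0
G1 X13.0 Y0.0
G1 X13.0 Y2.4
G1 X0.0 Y2.4
G1 X0.0 Y0.0
M2 ; end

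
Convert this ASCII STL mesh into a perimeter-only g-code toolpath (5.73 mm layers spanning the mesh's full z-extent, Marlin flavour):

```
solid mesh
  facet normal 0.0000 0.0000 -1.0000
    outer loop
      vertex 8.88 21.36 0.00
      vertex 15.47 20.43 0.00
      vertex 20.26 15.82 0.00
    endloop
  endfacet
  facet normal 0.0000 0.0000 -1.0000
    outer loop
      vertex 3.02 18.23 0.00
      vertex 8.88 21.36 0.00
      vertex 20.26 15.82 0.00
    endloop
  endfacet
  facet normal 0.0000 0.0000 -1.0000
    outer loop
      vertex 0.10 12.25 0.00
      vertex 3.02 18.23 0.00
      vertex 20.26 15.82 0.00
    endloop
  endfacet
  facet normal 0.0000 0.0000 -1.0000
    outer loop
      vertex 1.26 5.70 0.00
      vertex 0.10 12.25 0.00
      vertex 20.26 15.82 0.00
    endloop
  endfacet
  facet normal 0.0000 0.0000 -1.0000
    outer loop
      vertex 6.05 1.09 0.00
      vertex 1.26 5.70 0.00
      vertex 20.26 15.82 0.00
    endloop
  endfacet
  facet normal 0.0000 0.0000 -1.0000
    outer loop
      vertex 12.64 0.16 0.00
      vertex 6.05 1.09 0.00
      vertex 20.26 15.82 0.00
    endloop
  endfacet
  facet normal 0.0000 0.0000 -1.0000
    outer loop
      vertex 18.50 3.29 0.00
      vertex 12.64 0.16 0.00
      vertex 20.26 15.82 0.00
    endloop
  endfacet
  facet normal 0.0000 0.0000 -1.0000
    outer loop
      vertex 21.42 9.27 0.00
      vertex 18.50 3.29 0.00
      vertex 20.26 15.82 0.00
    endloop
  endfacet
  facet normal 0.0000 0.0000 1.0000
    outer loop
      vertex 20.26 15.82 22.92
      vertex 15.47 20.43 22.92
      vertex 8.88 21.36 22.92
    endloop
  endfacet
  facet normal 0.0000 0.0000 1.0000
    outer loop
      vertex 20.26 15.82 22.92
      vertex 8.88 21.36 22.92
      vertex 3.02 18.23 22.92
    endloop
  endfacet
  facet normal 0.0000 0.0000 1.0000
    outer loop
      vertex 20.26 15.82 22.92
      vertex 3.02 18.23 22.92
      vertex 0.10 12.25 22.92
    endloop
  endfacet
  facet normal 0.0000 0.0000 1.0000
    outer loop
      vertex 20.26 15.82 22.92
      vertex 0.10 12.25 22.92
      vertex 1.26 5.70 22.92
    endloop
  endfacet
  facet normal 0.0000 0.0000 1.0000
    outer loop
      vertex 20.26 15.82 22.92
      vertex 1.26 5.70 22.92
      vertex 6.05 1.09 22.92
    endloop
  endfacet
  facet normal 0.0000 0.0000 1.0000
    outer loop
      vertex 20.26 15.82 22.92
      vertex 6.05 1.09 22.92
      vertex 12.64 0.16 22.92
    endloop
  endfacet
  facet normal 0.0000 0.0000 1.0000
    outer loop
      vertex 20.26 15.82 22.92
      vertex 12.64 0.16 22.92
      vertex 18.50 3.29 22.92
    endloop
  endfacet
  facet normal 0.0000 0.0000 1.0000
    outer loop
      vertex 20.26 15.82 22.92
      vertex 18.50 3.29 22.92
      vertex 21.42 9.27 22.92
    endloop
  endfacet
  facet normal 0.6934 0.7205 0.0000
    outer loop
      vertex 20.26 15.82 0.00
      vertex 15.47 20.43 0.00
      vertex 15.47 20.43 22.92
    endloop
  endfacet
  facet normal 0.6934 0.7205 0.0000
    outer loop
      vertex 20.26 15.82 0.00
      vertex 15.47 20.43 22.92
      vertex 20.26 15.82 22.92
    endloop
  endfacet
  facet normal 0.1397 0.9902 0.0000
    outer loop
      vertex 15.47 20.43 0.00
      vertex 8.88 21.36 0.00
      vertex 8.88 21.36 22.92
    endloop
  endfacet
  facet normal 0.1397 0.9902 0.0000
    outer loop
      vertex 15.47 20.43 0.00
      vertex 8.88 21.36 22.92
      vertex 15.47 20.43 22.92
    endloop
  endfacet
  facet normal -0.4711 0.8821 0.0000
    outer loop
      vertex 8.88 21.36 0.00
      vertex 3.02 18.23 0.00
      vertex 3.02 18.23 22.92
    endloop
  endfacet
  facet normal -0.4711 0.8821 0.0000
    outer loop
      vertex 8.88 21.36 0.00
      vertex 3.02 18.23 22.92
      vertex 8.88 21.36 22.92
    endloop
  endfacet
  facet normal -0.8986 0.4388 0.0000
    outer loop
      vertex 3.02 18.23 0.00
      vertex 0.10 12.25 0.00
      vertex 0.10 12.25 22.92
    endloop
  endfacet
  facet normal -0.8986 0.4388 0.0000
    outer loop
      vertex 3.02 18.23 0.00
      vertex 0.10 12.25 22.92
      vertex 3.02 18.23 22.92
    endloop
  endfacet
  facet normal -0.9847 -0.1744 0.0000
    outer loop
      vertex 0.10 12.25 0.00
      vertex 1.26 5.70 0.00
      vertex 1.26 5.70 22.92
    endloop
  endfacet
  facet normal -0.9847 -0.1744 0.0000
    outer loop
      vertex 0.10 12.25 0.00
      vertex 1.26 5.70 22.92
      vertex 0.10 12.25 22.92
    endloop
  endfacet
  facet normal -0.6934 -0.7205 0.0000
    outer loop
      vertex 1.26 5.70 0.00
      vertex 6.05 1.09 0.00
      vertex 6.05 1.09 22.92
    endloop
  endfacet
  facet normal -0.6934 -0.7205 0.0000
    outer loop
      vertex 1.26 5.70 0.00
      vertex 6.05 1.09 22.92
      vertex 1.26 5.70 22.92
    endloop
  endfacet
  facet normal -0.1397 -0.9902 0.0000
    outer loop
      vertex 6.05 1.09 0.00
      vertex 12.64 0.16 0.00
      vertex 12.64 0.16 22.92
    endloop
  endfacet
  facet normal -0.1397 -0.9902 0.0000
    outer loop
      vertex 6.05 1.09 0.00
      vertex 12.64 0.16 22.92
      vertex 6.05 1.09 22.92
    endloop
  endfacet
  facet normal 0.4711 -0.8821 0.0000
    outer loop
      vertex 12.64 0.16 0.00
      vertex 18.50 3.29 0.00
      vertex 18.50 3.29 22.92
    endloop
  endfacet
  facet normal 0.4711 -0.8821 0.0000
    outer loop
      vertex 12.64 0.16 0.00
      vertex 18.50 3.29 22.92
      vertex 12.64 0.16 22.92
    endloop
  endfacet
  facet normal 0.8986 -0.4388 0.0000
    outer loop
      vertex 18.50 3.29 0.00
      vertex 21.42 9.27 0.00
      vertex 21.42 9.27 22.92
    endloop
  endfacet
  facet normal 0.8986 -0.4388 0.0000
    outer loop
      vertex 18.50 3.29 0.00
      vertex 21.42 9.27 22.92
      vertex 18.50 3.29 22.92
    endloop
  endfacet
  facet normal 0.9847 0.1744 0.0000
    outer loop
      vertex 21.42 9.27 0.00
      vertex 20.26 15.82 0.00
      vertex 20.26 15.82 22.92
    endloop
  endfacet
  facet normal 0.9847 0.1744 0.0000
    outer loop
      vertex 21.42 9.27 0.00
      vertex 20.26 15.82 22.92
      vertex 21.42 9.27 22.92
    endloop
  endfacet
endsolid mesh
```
; perimeter-only toolpath
G21 ; units = mm
G90 ; absolute positioning
G28 ; home
; layer 1
G0 Z5.73
G0 X20.26 Y15.82
G1 X15.47 Y20.43
G1 X8.88 Y21.36
G1 X3.02 Y18.23
G1 X0.10 Y12.25
G1 X1.26 Y5.70
G1 X6.05 Y1.09
G1 X12.64 Y0.16
G1 X18.50 Y3.29
G1 X21.42 Y9.27
G1 X20.26 Y15.82
; layer 2
G0 Z11.46
G0 X20.26 Y15.82
G1 X15.47 Y20.43
G1 X8.88 Y21.36
G1 X3.02 Y18.23
G1 X0.10 Y12.25
G1 X1.26 Y5.70
G1 X6.05 Y1.09
G1 X12.64 Y0.16
G1 X18.50 Y3.29
G1 X21.42 Y9.27
G1 X20.26 Y15.82
; layer 3
G0 Z17.19
G0 X20.26 Y15.82
G1 X15.47 Y20.43
G1 X8.88 Y21.36
G1 X3.02 Y18.23
G1 X0.10 Y12.25
G1 X1.26 Y5.70
G1 X6.05 Y1.09
G1 X12.64 Y0.16
G1 X18.50 Y3.29
G1 X21.42 Y9.27
G1 X20.26 Y15.82
; layer 4
G0 Z22.92
G0 X20.26 Y15.82
G1 X15.47 Y20.43
G1 X8.88 Y21.36
G1 X3.02 Y18.23
G1 X0.10 Y12.25
G1 X1.26 Y5.70
G1 X6.05 Y1.09
G1 X12.64 Y0.16
G1 X18.50 Y3.29
G1 X21.42 Y9.27
G1 X20.26 Y15.82
M2 ; end

The solid is a regular 10-sided prism (a cylinder approximated with 10 flat sides), circumscribed radius ≈ 10.8 mm, height ≈ 22.9 mm. Slicing at Δz = 5.73 mm — 4 equal slices spanning the solid's height, so layer i sits at z = i·h/4 — gives 4 non-empty perimeters. Each is a 10-segment closed polygon; G0 lifts to the layer z and rapids to the start vertex, then G1 traces the edges.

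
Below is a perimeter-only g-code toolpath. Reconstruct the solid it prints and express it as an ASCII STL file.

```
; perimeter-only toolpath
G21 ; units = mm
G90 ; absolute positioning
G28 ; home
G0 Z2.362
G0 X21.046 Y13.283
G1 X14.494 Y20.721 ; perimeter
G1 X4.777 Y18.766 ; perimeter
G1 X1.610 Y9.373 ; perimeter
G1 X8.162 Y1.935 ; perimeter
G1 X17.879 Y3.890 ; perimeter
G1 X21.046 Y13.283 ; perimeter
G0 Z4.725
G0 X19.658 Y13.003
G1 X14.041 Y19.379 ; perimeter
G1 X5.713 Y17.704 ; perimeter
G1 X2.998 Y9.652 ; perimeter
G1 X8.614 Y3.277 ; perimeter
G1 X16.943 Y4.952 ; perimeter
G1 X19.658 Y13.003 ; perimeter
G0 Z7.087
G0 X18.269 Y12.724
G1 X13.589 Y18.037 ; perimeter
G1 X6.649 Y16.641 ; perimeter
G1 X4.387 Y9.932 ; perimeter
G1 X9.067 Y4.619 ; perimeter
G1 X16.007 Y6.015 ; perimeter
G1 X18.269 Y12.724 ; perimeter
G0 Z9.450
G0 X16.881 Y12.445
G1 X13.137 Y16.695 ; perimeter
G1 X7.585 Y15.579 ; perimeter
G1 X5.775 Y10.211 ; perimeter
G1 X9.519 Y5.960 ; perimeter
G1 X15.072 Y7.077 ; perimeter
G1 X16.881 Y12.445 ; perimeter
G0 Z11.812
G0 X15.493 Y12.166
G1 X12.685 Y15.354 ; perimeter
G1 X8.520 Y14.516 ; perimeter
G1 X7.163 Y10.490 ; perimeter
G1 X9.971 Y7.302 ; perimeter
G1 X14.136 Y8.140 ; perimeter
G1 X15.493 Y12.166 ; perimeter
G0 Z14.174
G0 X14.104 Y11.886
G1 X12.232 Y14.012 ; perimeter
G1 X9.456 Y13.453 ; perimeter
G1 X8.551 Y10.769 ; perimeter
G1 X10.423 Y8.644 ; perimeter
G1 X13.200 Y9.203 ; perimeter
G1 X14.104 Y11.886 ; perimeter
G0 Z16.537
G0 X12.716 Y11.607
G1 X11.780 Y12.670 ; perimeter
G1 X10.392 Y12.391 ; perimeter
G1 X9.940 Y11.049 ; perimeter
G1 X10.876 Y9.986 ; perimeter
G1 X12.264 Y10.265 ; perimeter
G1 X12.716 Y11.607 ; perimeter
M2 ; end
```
solid part
  facet normal 0.0000 0.0000 -1.0000
    outer loop
      vertex 3.841 19.829 0.000
      vertex 14.946 22.063 0.000
      vertex 22.434 13.562 0.000
    endloop
  endfacet
  facet normal 0.0000 0.0000 -1.0000
    outer loop
      vertex 0.222 9.094 0.000
      vertex 3.841 19.829 0.000
      vertex 22.434 13.562 0.000
    endloop
  endfacet
  facet normal 0.0000 0.0000 -1.0000
    outer loop
      vertex 7.710 0.593 0.000
      vertex 0.222 9.094 0.000
      vertex 22.434 13.562 0.000
    endloop
  endfacet
  facet normal 0.0000 0.0000 -1.0000
    outer loop
      vertex 18.815 2.827 0.000
      vertex 7.710 0.593 0.000
      vertex 22.434 13.562 0.000
    endloop
  endfacet
  facet normal 0.6660 0.5866 0.4607
    outer loop
      vertex 22.434 13.562 0.000
      vertex 14.946 22.063 0.000
      vertex 11.328 11.328 18.899
    endloop
  endfacet
  facet normal -0.1750 0.8701 0.4607
    outer loop
      vertex 14.946 22.063 0.000
      vertex 3.841 19.829 0.000
      vertex 11.328 11.328 18.899
    endloop
  endfacet
  facet normal -0.8410 0.2835 0.4607
    outer loop
      vertex 3.841 19.829 0.000
      vertex 0.222 9.094 0.000
      vertex 11.328 11.328 18.899
    endloop
  endfacet
  facet normal -0.6660 -0.5866 0.4607
    outer loop
      vertex 0.222 9.094 0.000
      vertex 7.710 0.593 0.000
      vertex 11.328 11.328 18.899
    endloop
  endfacet
  facet normal 0.1750 -0.8701 0.4607
    outer loop
      vertex 7.710 0.593 0.000
      vertex 18.815 2.827 0.000
      vertex 11.328 11.328 18.899
    endloop
  endfacet
  facet normal 0.8410 -0.2835 0.4607
    outer loop
      vertex 18.815 2.827 0.000
      vertex 22.434 13.562 0.000
      vertex 11.328 11.328 18.899
    endloop
  endfacet
endsolid part

The G0 Z moves step by Δz≈2.362 mm. The G1 loops shrink linearly with z, so the solid tapers from its base footprint up to z≈18.9. Closing with a flat bottom cap and the tapered top and triangulating gives 10 facets — a regular 6-sided pyramid, base circumscribed radius ≈ 11.3 mm, apex at z ≈ 18.9 mm.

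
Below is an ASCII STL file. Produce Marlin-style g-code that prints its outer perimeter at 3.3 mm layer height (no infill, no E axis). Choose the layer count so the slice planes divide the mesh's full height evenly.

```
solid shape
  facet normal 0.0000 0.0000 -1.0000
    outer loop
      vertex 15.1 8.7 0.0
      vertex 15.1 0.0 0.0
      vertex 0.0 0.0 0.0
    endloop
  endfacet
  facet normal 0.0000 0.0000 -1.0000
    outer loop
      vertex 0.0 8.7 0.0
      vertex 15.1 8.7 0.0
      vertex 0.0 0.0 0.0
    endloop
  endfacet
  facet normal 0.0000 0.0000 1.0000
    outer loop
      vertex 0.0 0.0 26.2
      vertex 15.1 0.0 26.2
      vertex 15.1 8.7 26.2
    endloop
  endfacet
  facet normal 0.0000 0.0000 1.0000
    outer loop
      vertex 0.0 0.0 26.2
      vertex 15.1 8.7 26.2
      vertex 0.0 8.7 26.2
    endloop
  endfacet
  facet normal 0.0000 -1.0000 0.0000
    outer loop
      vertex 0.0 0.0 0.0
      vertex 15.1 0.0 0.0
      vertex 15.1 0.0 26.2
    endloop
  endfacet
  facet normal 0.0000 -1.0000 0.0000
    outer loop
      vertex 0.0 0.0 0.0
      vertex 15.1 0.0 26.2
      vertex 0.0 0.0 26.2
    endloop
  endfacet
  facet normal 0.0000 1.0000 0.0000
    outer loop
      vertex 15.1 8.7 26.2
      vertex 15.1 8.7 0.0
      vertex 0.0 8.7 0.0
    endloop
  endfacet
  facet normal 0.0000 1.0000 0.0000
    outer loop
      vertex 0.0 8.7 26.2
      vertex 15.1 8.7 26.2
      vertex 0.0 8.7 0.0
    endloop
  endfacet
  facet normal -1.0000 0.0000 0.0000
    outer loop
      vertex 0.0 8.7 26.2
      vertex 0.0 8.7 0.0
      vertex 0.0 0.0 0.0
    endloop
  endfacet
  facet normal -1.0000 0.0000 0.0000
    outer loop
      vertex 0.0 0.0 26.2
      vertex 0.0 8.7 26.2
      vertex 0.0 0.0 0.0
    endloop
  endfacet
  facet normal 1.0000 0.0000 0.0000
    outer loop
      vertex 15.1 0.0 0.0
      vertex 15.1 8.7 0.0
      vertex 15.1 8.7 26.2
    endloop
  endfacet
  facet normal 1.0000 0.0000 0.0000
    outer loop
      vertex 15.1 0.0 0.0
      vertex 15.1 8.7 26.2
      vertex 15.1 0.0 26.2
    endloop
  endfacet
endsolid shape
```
; perimeter-only toolpath
G21 ; units = mm
G90 ; absolute positioning
G28 ; home
; layer 1
G0 Z3.3
G0 X0.0 Y0.0
G1 X15.1 Y0.0
G1 X15.1 Y8.7
G1 X0.0 Y8.7
G1 X0.0 Y0.0
; layer 2
G0 Z6.5
G0 X0.0 Y0.0
G1 X15.1 Y0.0
G1 X15.1 Y8.7
G1 X0.0 Y8.7
G1 X0.0 Y0.0
; layer 3
G0 Z9.8
G0 X0.0 Y0.0
G1 X15.1 Y0.0
G1 X15.1 Y8.7
G1 X0.0 Y8.7
G1 X0.0 Y0.0
; layer 4
G0 Z13.1
G0 X0.0 Y0.0
G1 X15.1 Y0.0
G1 X15.1 Y8.7
G1 X0.0 Y8.7
G1 X0.0 Y0.0
; layer 5
G0 Z16.4
G0 X0.0 Y0.0
G1 X15.1 Y0.0
G1 X15.1 Y8.7
G1 X0.0 Y8.7
G1 X0.0 Y0.0
; layer 6
G0 Z19.6
G0 X0.0 Y0.0
G1 X15.1 Y0.0
G1 X15.1 Y8.7
G1 X0.0 Y8.7
G1 X0.0 Y0.0
; layer 7
G0 Z22.9
G0 X0.0 Y0.0
G1 X15.1 Y0.0
G1 X15.1 Y8.7
G1 X0.0 Y8.7
G1 X0.0 Y0.0
; layer 8
G0 Z26.2
G0 X0.0 Y0.0
G1 X15.1 Y0.0
G1 X15.1 Y8.7
G1 X0.0 Y8.7
G1 X0.0 Y0.0
M2 ; end

The solid is a rectangular box, roughly 15.1 × 8.7 mm footprint and 26.2 mm tall. Slicing at Δz = 3.3 mm — 8 equal slices spanning the solid's height, so layer i sits at z = i·h/8 — gives 8 non-empty perimeters. Each is a 4-segment closed polygon; G0 lifts to the layer z and rapids to the start vertex, then G1 traces the edges.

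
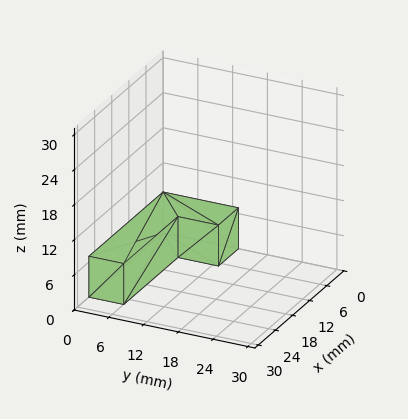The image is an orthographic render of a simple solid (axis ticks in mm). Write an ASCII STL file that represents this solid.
Reading the render: the shape is an L-shaped prism: outer 26 × 13 mm, arm thicknesses ≈ 6 mm (horizontal) and 7 mm (vertical), extruded 7 mm in z (dimensions read to the nearest mm from the axis ticks). For the STL, each face is triangulated and given an outward normal.

solid part
  facet normal 0.0000 0.0000 -1.0000
    outer loop
      vertex 26.00 6.00 0.00
      vertex 26.00 0.00 0.00
      vertex 0.00 0.00 0.00
    endloop
  endfacet
  facet normal 0.0000 0.0000 -1.0000
    outer loop
      vertex 7.00 6.00 0.00
      vertex 26.00 6.00 0.00
      vertex 0.00 0.00 0.00
    endloop
  endfacet
  facet normal 0.0000 0.0000 -1.0000
    outer loop
      vertex 7.00 13.00 0.00
      vertex 7.00 6.00 0.00
      vertex 0.00 0.00 0.00
    endloop
  endfacet
  facet normal 0.0000 0.0000 -1.0000
    outer loop
      vertex 0.00 13.00 0.00
      vertex 7.00 13.00 0.00
      vertex 0.00 0.00 0.00
    endloop
  endfacet
  facet normal 0.0000 0.0000 1.0000
    outer loop
      vertex 0.00 0.00 7.00
      vertex 26.00 0.00 7.00
      vertex 26.00 6.00 7.00
    endloop
  endfacet
  facet normal 0.0000 0.0000 1.0000
    outer loop
      vertex 0.00 0.00 7.00
      vertex 26.00 6.00 7.00
      vertex 7.00 6.00 7.00
    endloop
  endfacet
  facet normal 0.0000 0.0000 1.0000
    outer loop
      vertex 0.00 0.00 7.00
      vertex 7.00 6.00 7.00
      vertex 7.00 13.00 7.00
    endloop
  endfacet
  facet normal 0.0000 0.0000 1.0000
    outer loop
      vertex 0.00 0.00 7.00
      vertex 7.00 13.00 7.00
      vertex 0.00 13.00 7.00
    endloop
  endfacet
  facet normal 0.0000 -1.0000 0.0000
    outer loop
      vertex 0.00 0.00 0.00
      vertex 26.00 0.00 0.00
      vertex 26.00 0.00 7.00
    endloop
  endfacet
  facet normal 0.0000 -1.0000 0.0000
    outer loop
      vertex 0.00 0.00 0.00
      vertex 26.00 0.00 7.00
      vertex 0.00 0.00 7.00
    endloop
  endfacet
  facet normal 1.0000 0.0000 0.0000
    outer loop
      vertex 26.00 0.00 0.00
      vertex 26.00 6.00 0.00
      vertex 26.00 6.00 7.00
    endloop
  endfacet
  facet normal 1.0000 0.0000 0.0000
    outer loop
      vertex 26.00 0.00 0.00
      vertex 26.00 6.00 7.00
      vertex 26.00 0.00 7.00
    endloop
  endfacet
  facet normal 0.0000 1.0000 0.0000
    outer loop
      vertex 26.00 6.00 0.00
      vertex 7.00 6.00 0.00
      vertex 7.00 6.00 7.00
    endloop
  endfacet
  facet normal 0.0000 1.0000 0.0000
    outer loop
      vertex 26.00 6.00 0.00
      vertex 7.00 6.00 7.00
      vertex 26.00 6.00 7.00
    endloop
  endfacet
  facet normal 1.0000 0.0000 0.0000
    outer loop
      vertex 7.00 6.00 0.00
      vertex 7.00 13.00 0.00
      vertex 7.00 13.00 7.00
    endloop
  endfacet
  facet normal 1.0000 0.0000 0.0000
    outer loop
      vertex 7.00 6.00 0.00
      vertex 7.00 13.00 7.00
      vertex 7.00 6.00 7.00
    endloop
  endfacet
  facet normal 0.0000 1.0000 0.0000
    outer loop
      vertex 7.00 13.00 0.00
      vertex 0.00 13.00 0.00
      vertex 0.00 13.00 7.00
    endloop
  endfacet
  facet normal 0.0000 1.0000 0.0000
    outer loop
      vertex 7.00 13.00 0.00
      vertex 0.00 13.00 7.00
      vertex 7.00 13.00 7.00
    endloop
  endfacet
  facet normal -1.0000 0.0000 0.0000
    outer loop
      vertex 0.00 13.00 0.00
      vertex 0.00 0.00 0.00
      vertex 0.00 0.00 7.00
    endloop
  endfacet
  facet normal -1.0000 0.0000 0.0000
    outer loop
      vertex 0.00 13.00 0.00
      vertex 0.00 0.00 7.00
      vertex 0.00 13.00 7.00
    endloop
  endfacet
endsolid part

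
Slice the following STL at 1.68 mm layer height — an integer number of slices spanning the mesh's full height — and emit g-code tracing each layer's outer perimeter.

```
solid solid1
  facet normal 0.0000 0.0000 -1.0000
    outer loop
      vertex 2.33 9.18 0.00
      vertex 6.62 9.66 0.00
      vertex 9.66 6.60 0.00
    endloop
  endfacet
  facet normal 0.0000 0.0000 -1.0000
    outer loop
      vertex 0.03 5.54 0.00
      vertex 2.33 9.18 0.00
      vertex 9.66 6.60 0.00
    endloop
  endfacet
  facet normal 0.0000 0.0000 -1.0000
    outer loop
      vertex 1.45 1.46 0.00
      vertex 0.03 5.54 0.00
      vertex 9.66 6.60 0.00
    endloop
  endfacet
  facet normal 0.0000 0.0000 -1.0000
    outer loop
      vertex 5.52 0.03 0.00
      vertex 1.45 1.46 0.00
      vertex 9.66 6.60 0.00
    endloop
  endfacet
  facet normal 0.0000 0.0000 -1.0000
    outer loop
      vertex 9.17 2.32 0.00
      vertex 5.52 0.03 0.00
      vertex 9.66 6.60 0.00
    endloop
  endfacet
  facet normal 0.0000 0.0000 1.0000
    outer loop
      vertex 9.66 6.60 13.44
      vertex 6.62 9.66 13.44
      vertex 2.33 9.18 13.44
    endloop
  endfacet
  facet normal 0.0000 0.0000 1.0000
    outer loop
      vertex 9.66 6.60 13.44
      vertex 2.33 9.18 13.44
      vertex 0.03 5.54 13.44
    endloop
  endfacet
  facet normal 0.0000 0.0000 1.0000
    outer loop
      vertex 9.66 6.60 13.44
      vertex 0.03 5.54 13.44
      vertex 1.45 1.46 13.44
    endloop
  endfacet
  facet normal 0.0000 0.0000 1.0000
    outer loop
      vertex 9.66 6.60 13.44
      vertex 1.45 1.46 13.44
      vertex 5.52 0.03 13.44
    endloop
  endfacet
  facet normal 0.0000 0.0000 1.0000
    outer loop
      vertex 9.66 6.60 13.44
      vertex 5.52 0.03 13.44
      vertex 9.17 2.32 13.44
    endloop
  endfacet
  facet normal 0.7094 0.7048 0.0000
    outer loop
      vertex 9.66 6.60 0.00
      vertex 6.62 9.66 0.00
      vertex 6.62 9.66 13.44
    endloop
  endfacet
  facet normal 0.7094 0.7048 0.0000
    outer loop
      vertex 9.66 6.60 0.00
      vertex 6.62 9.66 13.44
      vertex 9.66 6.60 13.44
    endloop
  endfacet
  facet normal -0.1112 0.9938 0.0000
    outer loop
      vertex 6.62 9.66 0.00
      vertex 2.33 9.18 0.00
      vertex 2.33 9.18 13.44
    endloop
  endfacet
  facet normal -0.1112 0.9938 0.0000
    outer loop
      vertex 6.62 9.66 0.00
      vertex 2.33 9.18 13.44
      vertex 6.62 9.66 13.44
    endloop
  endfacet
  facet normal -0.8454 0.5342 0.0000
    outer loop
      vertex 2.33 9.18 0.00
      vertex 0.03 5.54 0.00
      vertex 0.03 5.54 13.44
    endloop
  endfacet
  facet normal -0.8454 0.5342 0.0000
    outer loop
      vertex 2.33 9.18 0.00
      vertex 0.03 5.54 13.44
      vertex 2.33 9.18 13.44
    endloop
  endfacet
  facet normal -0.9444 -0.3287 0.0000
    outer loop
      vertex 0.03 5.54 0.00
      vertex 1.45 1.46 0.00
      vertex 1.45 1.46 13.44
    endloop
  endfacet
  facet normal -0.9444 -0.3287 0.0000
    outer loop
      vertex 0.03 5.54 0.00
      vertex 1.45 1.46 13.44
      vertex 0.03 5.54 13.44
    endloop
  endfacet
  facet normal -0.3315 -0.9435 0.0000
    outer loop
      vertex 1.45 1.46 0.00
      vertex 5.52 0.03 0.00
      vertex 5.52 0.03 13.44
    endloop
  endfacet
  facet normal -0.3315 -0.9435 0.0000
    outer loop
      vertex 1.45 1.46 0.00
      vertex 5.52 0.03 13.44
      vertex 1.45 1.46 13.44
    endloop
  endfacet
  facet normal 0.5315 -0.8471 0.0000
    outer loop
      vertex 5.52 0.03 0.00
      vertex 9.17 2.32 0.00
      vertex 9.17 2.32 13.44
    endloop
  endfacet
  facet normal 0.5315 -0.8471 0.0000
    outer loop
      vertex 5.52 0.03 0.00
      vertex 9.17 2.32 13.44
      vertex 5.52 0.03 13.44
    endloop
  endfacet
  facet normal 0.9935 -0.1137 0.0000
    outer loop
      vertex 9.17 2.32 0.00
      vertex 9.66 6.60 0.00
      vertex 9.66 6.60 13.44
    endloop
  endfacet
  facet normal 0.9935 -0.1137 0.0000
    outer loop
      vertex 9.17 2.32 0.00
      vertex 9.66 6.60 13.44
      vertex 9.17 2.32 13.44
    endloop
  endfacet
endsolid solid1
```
; perimeter-only toolpath
G21 ; units = mm
G90 ; absolute positioning
G28 ; home
; layer 1
G0 Z1.68
G0 X9.66 Y6.60
G1 X6.62 Y9.66
G1 X2.33 Y9.18
G1 X0.03 Y5.54
G1 X1.45 Y1.46
G1 X5.52 Y0.03
G1 X9.17 Y2.32
G1 X9.66 Y6.60
; layer 2
G0 Z3.36
G0 X9.66 Y6.60
G1 X6.62 Y9.66
G1 X2.33 Y9.18
G1 X0.03 Y5.54
G1 X1.45 Y1.46
G1 X5.52 Y0.03
G1 X9.17 Y2.32
G1 X9.66 Y6.60
; layer 3
G0 Z5.04
G0 X9.66 Y6.60
G1 X6.62 Y9.66
G1 X2.33 Y9.18
G1 X0.03 Y5.54
G1 X1.45 Y1.46
G1 X5.52 Y0.03
G1 X9.17 Y2.32
G1 X9.66 Y6.60
; layer 4
G0 Z6.72
G0 X9.66 Y6.60
G1 X6.62 Y9.66
G1 X2.33 Y9.18
G1 X0.03 Y5.54
G1 X1.45 Y1.46
G1 X5.52 Y0.03
G1 X9.17 Y2.32
G1 X9.66 Y6.60
; layer 5
G0 Z8.40
G0 X9.66 Y6.60
G1 X6.62 Y9.66
G1 X2.33 Y9.18
G1 X0.03 Y5.54
G1 X1.45 Y1.46
G1 X5.52 Y0.03
G1 X9.17 Y2.32
G1 X9.66 Y6.60
; layer 6
G0 Z10.08
G0 X9.66 Y6.60
G1 X6.62 Y9.66
G1 X2.33 Y9.18
G1 X0.03 Y5.54
G1 X1.45 Y1.46
G1 X5.52 Y0.03
G1 X9.17 Y2.32
G1 X9.66 Y6.60
; layer 7
G0 Z11.76
G0 X9.66 Y6.60
G1 X6.62 Y9.66
G1 X2.33 Y9.18
G1 X0.03 Y5.54
G1 X1.45 Y1.46
G1 X5.52 Y0.03
G1 X9.17 Y2.32
G1 X9.66 Y6.60
; layer 8
G0 Z13.44
G0 X9.66 Y6.60
G1 X6.62 Y9.66
G1 X2.33 Y9.18
G1 X0.03 Y5.54
G1 X1.45 Y1.46
G1 X5.52 Y0.03
G1 X9.17 Y2.32
G1 X9.66 Y6.60
M2 ; end

The solid is a regular 7-sided prism (a cylinder approximated with 7 flat sides), circumscribed radius ≈ 4.97 mm, height ≈ 13.4 mm. Slicing at Δz = 1.68 mm — 8 equal slices spanning the solid's height, so layer i sits at z = i·h/8 — gives 8 non-empty perimeters. Each is a 7-segment closed polygon; G0 lifts to the layer z and rapids to the start vertex, then G1 traces the edges.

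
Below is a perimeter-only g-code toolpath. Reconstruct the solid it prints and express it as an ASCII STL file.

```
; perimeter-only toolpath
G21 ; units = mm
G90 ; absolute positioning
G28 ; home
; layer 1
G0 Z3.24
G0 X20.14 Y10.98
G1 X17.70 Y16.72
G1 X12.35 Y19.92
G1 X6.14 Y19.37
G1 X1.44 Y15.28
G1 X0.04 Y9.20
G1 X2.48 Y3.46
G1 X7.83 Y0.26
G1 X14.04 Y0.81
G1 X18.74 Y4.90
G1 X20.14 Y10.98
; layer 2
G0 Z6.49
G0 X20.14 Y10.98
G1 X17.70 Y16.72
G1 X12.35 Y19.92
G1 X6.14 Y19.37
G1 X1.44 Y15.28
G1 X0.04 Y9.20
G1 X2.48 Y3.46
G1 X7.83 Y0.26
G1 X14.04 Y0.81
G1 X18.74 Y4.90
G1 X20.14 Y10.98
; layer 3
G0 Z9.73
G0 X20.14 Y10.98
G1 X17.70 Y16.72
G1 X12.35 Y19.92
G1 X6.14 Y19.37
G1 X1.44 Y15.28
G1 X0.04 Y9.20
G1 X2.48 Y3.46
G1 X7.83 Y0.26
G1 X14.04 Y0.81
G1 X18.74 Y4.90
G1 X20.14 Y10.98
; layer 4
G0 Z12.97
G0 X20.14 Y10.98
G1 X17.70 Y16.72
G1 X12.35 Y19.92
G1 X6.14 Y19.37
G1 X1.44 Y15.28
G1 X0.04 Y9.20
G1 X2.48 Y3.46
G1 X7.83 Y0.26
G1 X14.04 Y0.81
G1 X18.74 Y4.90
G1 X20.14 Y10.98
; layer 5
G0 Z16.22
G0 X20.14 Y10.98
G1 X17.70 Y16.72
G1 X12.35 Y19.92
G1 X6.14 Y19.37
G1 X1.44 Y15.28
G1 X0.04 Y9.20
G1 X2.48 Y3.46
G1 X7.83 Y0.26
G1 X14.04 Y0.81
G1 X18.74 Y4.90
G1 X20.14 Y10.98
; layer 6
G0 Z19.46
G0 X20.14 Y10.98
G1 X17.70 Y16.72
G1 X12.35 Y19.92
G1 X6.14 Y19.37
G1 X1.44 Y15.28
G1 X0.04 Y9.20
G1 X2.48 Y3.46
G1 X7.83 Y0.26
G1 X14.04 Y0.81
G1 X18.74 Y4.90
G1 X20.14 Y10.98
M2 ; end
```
solid part
  facet normal 0.0000 0.0000 -1.0000
    outer loop
      vertex 12.35 19.92 0.00
      vertex 17.70 16.72 0.00
      vertex 20.14 10.98 0.00
    endloop
  endfacet
  facet normal 0.0000 0.0000 -1.0000
    outer loop
      vertex 6.14 19.37 0.00
      vertex 12.35 19.92 0.00
      vertex 20.14 10.98 0.00
    endloop
  endfacet
  facet normal 0.0000 0.0000 -1.0000
    outer loop
      vertex 1.44 15.28 0.00
      vertex 6.14 19.37 0.00
      vertex 20.14 10.98 0.00
    endloop
  endfacet
  facet normal 0.0000 0.0000 -1.0000
    outer loop
      vertex 0.04 9.20 0.00
      vertex 1.44 15.28 0.00
      vertex 20.14 10.98 0.00
    endloop
  endfacet
  facet normal 0.0000 0.0000 -1.0000
    outer loop
      vertex 2.48 3.46 0.00
      vertex 0.04 9.20 0.00
      vertex 20.14 10.98 0.00
    endloop
  endfacet
  facet normal 0.0000 0.0000 -1.0000
    outer loop
      vertex 7.83 0.26 0.00
      vertex 2.48 3.46 0.00
      vertex 20.14 10.98 0.00
    endloop
  endfacet
  facet normal 0.0000 0.0000 -1.0000
    outer loop
      vertex 14.04 0.81 0.00
      vertex 7.83 0.26 0.00
      vertex 20.14 10.98 0.00
    endloop
  endfacet
  facet normal 0.0000 0.0000 -1.0000
    outer loop
      vertex 18.74 4.90 0.00
      vertex 14.04 0.81 0.00
      vertex 20.14 10.98 0.00
    endloop
  endfacet
  facet normal 0.0000 0.0000 1.0000
    outer loop
      vertex 20.14 10.98 19.46
      vertex 17.70 16.72 19.46
      vertex 12.35 19.92 19.46
    endloop
  endfacet
  facet normal 0.0000 0.0000 1.0000
    outer loop
      vertex 20.14 10.98 19.46
      vertex 12.35 19.92 19.46
      vertex 6.14 19.37 19.46
    endloop
  endfacet
  facet normal 0.0000 0.0000 1.0000
    outer loop
      vertex 20.14 10.98 19.46
      vertex 6.14 19.37 19.46
      vertex 1.44 15.28 19.46
    endloop
  endfacet
  facet normal 0.0000 0.0000 1.0000
    outer loop
      vertex 20.14 10.98 19.46
      vertex 1.44 15.28 19.46
      vertex 0.04 9.20 19.46
    endloop
  endfacet
  facet normal 0.0000 0.0000 1.0000
    outer loop
      vertex 20.14 10.98 19.46
      vertex 0.04 9.20 19.46
      vertex 2.48 3.46 19.46
    endloop
  endfacet
  facet normal 0.0000 0.0000 1.0000
    outer loop
      vertex 20.14 10.98 19.46
      vertex 2.48 3.46 19.46
      vertex 7.83 0.26 19.46
    endloop
  endfacet
  facet normal 0.0000 0.0000 1.0000
    outer loop
      vertex 20.14 10.98 19.46
      vertex 7.83 0.26 19.46
      vertex 14.04 0.81 19.46
    endloop
  endfacet
  facet normal 0.0000 0.0000 1.0000
    outer loop
      vertex 20.14 10.98 19.46
      vertex 14.04 0.81 19.46
      vertex 18.74 4.90 19.46
    endloop
  endfacet
  facet normal 0.9203 0.3912 0.0000
    outer loop
      vertex 20.14 10.98 0.00
      vertex 17.70 16.72 0.00
      vertex 17.70 16.72 19.46
    endloop
  endfacet
  facet normal 0.9203 0.3912 0.0000
    outer loop
      vertex 20.14 10.98 0.00
      vertex 17.70 16.72 19.46
      vertex 20.14 10.98 19.46
    endloop
  endfacet
  facet normal 0.5133 0.8582 0.0000
    outer loop
      vertex 17.70 16.72 0.00
      vertex 12.35 19.92 0.00
      vertex 12.35 19.92 19.46
    endloop
  endfacet
  facet normal 0.5133 0.8582 0.0000
    outer loop
      vertex 17.70 16.72 0.00
      vertex 12.35 19.92 19.46
      vertex 17.70 16.72 19.46
    endloop
  endfacet
  facet normal -0.0882 0.9961 0.0000
    outer loop
      vertex 12.35 19.92 0.00
      vertex 6.14 19.37 0.00
      vertex 6.14 19.37 19.46
    endloop
  endfacet
  facet normal -0.0882 0.9961 0.0000
    outer loop
      vertex 12.35 19.92 0.00
      vertex 6.14 19.37 19.46
      vertex 12.35 19.92 19.46
    endloop
  endfacet
  facet normal -0.6565 0.7544 0.0000
    outer loop
      vertex 6.14 19.37 0.00
      vertex 1.44 15.28 0.00
      vertex 1.44 15.28 19.46
    endloop
  endfacet
  facet normal -0.6565 0.7544 0.0000
    outer loop
      vertex 6.14 19.37 0.00
      vertex 1.44 15.28 19.46
      vertex 6.14 19.37 19.46
    endloop
  endfacet
  facet normal -0.9745 0.2244 0.0000
    outer loop
      vertex 1.44 15.28 0.00
      vertex 0.04 9.20 0.00
      vertex 0.04 9.20 19.46
    endloop
  endfacet
  facet normal -0.9745 0.2244 0.0000
    outer loop
      vertex 1.44 15.28 0.00
      vertex 0.04 9.20 19.46
      vertex 1.44 15.28 19.46
    endloop
  endfacet
  facet normal -0.9203 -0.3912 0.0000
    outer loop
      vertex 0.04 9.20 0.00
      vertex 2.48 3.46 0.00
      vertex 2.48 3.46 19.46
    endloop
  endfacet
  facet normal -0.9203 -0.3912 0.0000
    outer loop
      vertex 0.04 9.20 0.00
      vertex 2.48 3.46 19.46
      vertex 0.04 9.20 19.46
    endloop
  endfacet
  facet normal -0.5133 -0.8582 0.0000
    outer loop
      vertex 2.48 3.46 0.00
      vertex 7.83 0.26 0.00
      vertex 7.83 0.26 19.46
    endloop
  endfacet
  facet normal -0.5133 -0.8582 0.0000
    outer loop
      vertex 2.48 3.46 0.00
      vertex 7.83 0.26 19.46
      vertex 2.48 3.46 19.46
    endloop
  endfacet
  facet normal 0.0882 -0.9961 0.0000
    outer loop
      vertex 7.83 0.26 0.00
      vertex 14.04 0.81 0.00
      vertex 14.04 0.81 19.46
    endloop
  endfacet
  facet normal 0.0882 -0.9961 0.0000
    outer loop
      vertex 7.83 0.26 0.00
      vertex 14.04 0.81 19.46
      vertex 7.83 0.26 19.46
    endloop
  endfacet
  facet normal 0.6565 -0.7544 0.0000
    outer loop
      vertex 14.04 0.81 0.00
      vertex 18.74 4.90 0.00
      vertex 18.74 4.90 19.46
    endloop
  endfacet
  facet normal 0.6565 -0.7544 0.0000
    outer loop
      vertex 14.04 0.81 0.00
      vertex 18.74 4.90 19.46
      vertex 14.04 0.81 19.46
    endloop
  endfacet
  facet normal 0.9745 -0.2244 0.0000
    outer loop
      vertex 18.74 4.90 0.00
      vertex 20.14 10.98 0.00
      vertex 20.14 10.98 19.46
    endloop
  endfacet
  facet normal 0.9745 -0.2244 0.0000
    outer loop
      vertex 18.74 4.90 0.00
      vertex 20.14 10.98 19.46
      vertex 18.74 4.90 19.46
    endloop
  endfacet
endsolid part

The G0 Z moves step by Δz≈3.24 mm. Every layer's G1 loop is the same polygon, so the solid is a straight extrusion of it from z=0 to z≈19.5. Closing with flat bottom and top caps and triangulating gives 36 facets — a regular 10-sided prism (a cylinder approximated with 10 flat sides), circumscribed radius ≈ 10.1 mm, height ≈ 19.5 mm.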